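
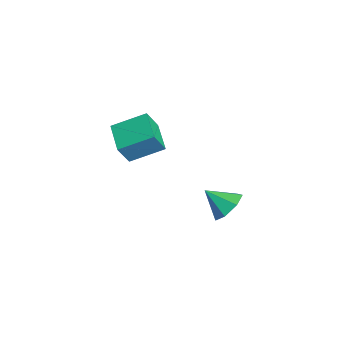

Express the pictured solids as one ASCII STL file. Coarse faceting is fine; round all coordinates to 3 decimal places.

solid 
facet normal -0.962 0.003 0.274
outer loop
vertex -3.357 -1.774 -0.955
vertex -3.118 -0.02 -0.135
vertex -3.714 -1.135 -2.218
endloop
endfacet
facet normal -0.122 -0.899 -0.420
outer loop
vertex -2.002 -1.14 -2.705
vertex -3.357 -1.774 -0.955
vertex -3.714 -1.135 -2.218
endloop
endfacet
facet normal -0.962 0.003 0.274
outer loop
vertex -3.714 -1.135 -2.218
vertex -3.118 -0.02 -0.135
vertex -3.476 0.619 -1.399
endloop
endfacet
facet normal -0.245 0.437 -0.865
outer loop
vertex -3.476 0.619 -1.399
vertex -2.002 -1.14 -2.705
vertex -3.714 -1.135 -2.218
endloop
endfacet
facet normal 0.245 -0.438 0.865
outer loop
vertex -3.357 -1.774 -0.955
vertex -1.406 -0.025 -0.622
vertex -3.118 -0.02 -0.135
endloop
endfacet
facet normal -0.122 -0.899 -0.420
outer loop
vertex -1.644 -1.779 -1.441
vertex -3.357 -1.774 -0.955
vertex -2.002 -1.14 -2.705
endloop
endfacet
facet normal 0.244 -0.437 0.866
outer loop
vertex -1.644 -1.779 -1.441
vertex -1.406 -0.025 -0.622
vertex -3.357 -1.774 -0.955
endloop
endfacet
facet normal 0.122 0.899 0.420
outer loop
vertex -3.118 -0.02 -0.135
vertex -1.406 -0.025 -0.622
vertex -3.476 0.619 -1.399
endloop
endfacet
facet normal -0.244 0.438 -0.865
outer loop
vertex -1.763 0.614 -1.885
vertex -2.002 -1.14 -2.705
vertex -3.476 0.619 -1.399
endloop
endfacet
facet normal 0.122 0.899 0.420
outer loop
vertex -3.476 0.619 -1.399
vertex -1.406 -0.025 -0.622
vertex -1.763 0.614 -1.885
endloop
endfacet
facet normal 0.962 -0.003 -0.274
outer loop
vertex -1.763 0.614 -1.885
vertex -1.644 -1.779 -1.441
vertex -2.002 -1.14 -2.705
endloop
endfacet
facet normal 0.962 -0.003 -0.273
outer loop
vertex -1.406 -0.025 -0.622
vertex -1.644 -1.779 -1.441
vertex -1.763 0.614 -1.885
endloop
endfacet
facet normal 0.380 0.680 -0.627
outer loop
vertex 4.046 2.654 -1.786
vertex 3.349 2.44 -2.441
vertex 3.331 3.11 -1.725
endloop
endfacet
facet normal 0.134 0.078 0.988
outer loop
vertex 4.046 2.654 -1.786
vertex 3.331 3.11 -1.725
vertex 2.791 1.44 -1.519
endloop
endfacet
facet normal 0.379 0.680 -0.627
outer loop
vertex 3.331 3.11 -1.725
vertex 3.349 2.44 -2.441
vertex 2.629 3.061 -2.203
endloop
endfacet
facet normal -0.554 0.276 0.785
outer loop
vertex 3.331 3.11 -1.725
vertex 2.629 3.061 -2.203
vertex 2.791 1.44 -1.519
endloop
endfacet
facet normal 0.380 0.681 -0.626
outer loop
vertex 2.629 3.061 -2.203
vertex 3.349 2.44 -2.441
vertex 2.47 2.545 -2.86
endloop
endfacet
facet normal -0.972 0.002 0.234
outer loop
vertex 2.629 3.061 -2.203
vertex 2.47 2.545 -2.86
vertex 2.791 1.44 -1.519
endloop
endfacet
facet normal 0.380 0.680 -0.627
outer loop
vertex 2.47 2.545 -2.86
vertex 3.349 2.44 -2.441
vertex 2.973 1.95 -3.201
endloop
endfacet
facet normal -0.805 -0.537 -0.250
outer loop
vertex 2.47 2.545 -2.86
vertex 2.973 1.95 -3.201
vertex 2.791 1.44 -1.519
endloop
endfacet
facet normal 0.381 0.680 -0.627
outer loop
vertex 2.973 1.95 -3.201
vertex 3.349 2.44 -2.441
vertex 3.759 1.724 -2.969
endloop
endfacet
facet normal -0.180 -0.936 -0.303
outer loop
vertex 2.973 1.95 -3.201
vertex 3.759 1.724 -2.969
vertex 2.791 1.44 -1.519
endloop
endfacet
facet normal 0.381 0.680 -0.627
outer loop
vertex 3.759 1.724 -2.969
vertex 3.349 2.44 -2.441
vertex 4.237 2.037 -2.339
endloop
endfacet
facet normal 0.434 -0.894 0.115
outer loop
vertex 3.759 1.724 -2.969
vertex 4.237 2.037 -2.339
vertex 2.791 1.44 -1.519
endloop
endfacet
facet normal 0.381 0.680 -0.627
outer loop
vertex 4.237 2.037 -2.339
vertex 3.349 2.44 -2.441
vertex 4.046 2.654 -1.786
endloop
endfacet
facet normal 0.574 -0.441 0.690
outer loop
vertex 4.237 2.037 -2.339
vertex 4.046 2.654 -1.786
vertex 2.791 1.44 -1.519
endloop
endfacet

endsolid


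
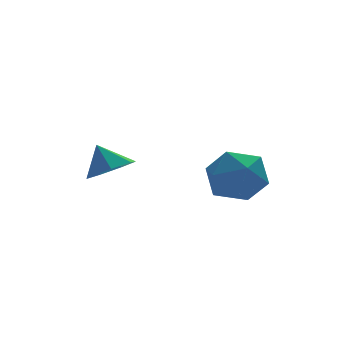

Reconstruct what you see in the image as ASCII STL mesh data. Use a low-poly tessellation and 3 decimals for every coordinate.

solid 
facet normal 0.240 -0.488 -0.839
outer loop
vertex -0.327 2.749 0.036
vertex -0.985 2.105 0.222
vertex -1.069 2.903 -0.266
endloop
endfacet
facet normal 0.140 0.978 0.154
outer loop
vertex -0.327 2.749 0.036
vertex -1.069 2.903 -0.266
vertex -1.275 2.695 1.238
endloop
endfacet
facet normal 0.240 -0.488 -0.839
outer loop
vertex -1.069 2.903 -0.266
vertex -0.985 2.105 0.222
vertex -1.747 2.456 -0.2
endloop
endfacet
facet normal -0.547 0.836 0.041
outer loop
vertex -1.069 2.903 -0.266
vertex -1.747 2.456 -0.2
vertex -1.275 2.695 1.238
endloop
endfacet
facet normal 0.240 -0.488 -0.839
outer loop
vertex -1.747 2.456 -0.2
vertex -0.985 2.105 0.222
vertex -1.852 1.744 0.184
endloop
endfacet
facet normal -0.926 0.276 0.258
outer loop
vertex -1.747 2.456 -0.2
vertex -1.852 1.744 0.184
vertex -1.275 2.695 1.238
endloop
endfacet
facet normal 0.240 -0.488 -0.839
outer loop
vertex -1.852 1.744 0.184
vertex -0.985 2.105 0.222
vertex -1.304 1.304 0.597
endloop
endfacet
facet normal -0.711 -0.282 0.644
outer loop
vertex -1.852 1.744 0.184
vertex -1.304 1.304 0.597
vertex -1.275 2.695 1.238
endloop
endfacet
facet normal 0.240 -0.488 -0.839
outer loop
vertex -1.304 1.304 0.597
vertex -0.985 2.105 0.222
vertex -0.515 1.466 0.728
endloop
endfacet
facet normal -0.065 -0.417 0.907
outer loop
vertex -1.304 1.304 0.597
vertex -0.515 1.466 0.728
vertex -1.275 2.695 1.238
endloop
endfacet
facet normal 0.240 -0.488 -0.839
outer loop
vertex -0.515 1.466 0.728
vertex -0.985 2.105 0.222
vertex -0.08 2.11 0.478
endloop
endfacet
facet normal 0.527 -0.026 0.849
outer loop
vertex -0.515 1.466 0.728
vertex -0.08 2.11 0.478
vertex -1.275 2.695 1.238
endloop
endfacet
facet normal 0.240 -0.488 -0.839
outer loop
vertex -0.08 2.11 0.478
vertex -0.985 2.105 0.222
vertex -0.327 2.749 0.036
endloop
endfacet
facet normal 0.618 0.595 0.514
outer loop
vertex -0.08 2.11 0.478
vertex -0.327 2.749 0.036
vertex -1.275 2.695 1.238
endloop
endfacet
facet normal -0.967 0.229 -0.114
outer loop
vertex 1.086 -1.593 0.068
vertex 0.859 -2.015 1.143
vertex 1.144 -0.881 1.004
endloop
endfacet
facet normal -0.553 0.679 -0.482
outer loop
vertex 1.086 -1.593 0.068
vertex 1.144 -0.881 1.004
vertex 1.963 -0.813 0.161
endloop
endfacet
facet normal -0.164 0.296 -0.941
outer loop
vertex 1.086 -1.593 0.068
vertex 1.963 -0.813 0.161
vertex 2.184 -1.905 -0.221
endloop
endfacet
facet normal -0.337 -0.391 -0.857
outer loop
vertex 1.086 -1.593 0.068
vertex 2.184 -1.905 -0.221
vertex 1.502 -2.648 0.386
endloop
endfacet
facet normal -0.833 -0.433 -0.346
outer loop
vertex 1.086 -1.593 0.068
vertex 1.502 -2.648 0.386
vertex 0.859 -2.015 1.143
endloop
endfacet
facet normal -0.107 0.994 -0.024
outer loop
vertex 1.963 -0.813 0.161
vertex 1.144 -0.881 1.004
vertex 2.278 -0.752 1.294
endloop
endfacet
facet normal -0.776 0.265 0.572
outer loop
vertex 1.144 -0.881 1.004
vertex 0.859 -2.015 1.143
vertex 1.596 -1.495 1.901
endloop
endfacet
facet normal -0.559 -0.805 0.199
outer loop
vertex 0.859 -2.015 1.143
vertex 1.502 -2.648 0.386
vertex 1.817 -2.587 1.519
endloop
endfacet
facet normal 0.245 -0.738 -0.629
outer loop
vertex 1.502 -2.648 0.386
vertex 2.184 -1.905 -0.221
vertex 2.636 -2.519 0.676
endloop
endfacet
facet normal 0.524 0.374 -0.766
outer loop
vertex 2.184 -1.905 -0.221
vertex 1.963 -0.813 0.161
vertex 2.921 -1.385 0.537
endloop
endfacet
facet normal 0.337 0.391 0.857
outer loop
vertex 2.694 -1.807 1.612
vertex 2.278 -0.752 1.294
vertex 1.596 -1.495 1.901
endloop
endfacet
facet normal 0.164 -0.296 0.941
outer loop
vertex 2.694 -1.807 1.612
vertex 1.596 -1.495 1.901
vertex 1.817 -2.587 1.519
endloop
endfacet
facet normal 0.553 -0.679 0.482
outer loop
vertex 2.694 -1.807 1.612
vertex 1.817 -2.587 1.519
vertex 2.636 -2.519 0.676
endloop
endfacet
facet normal 0.967 -0.229 0.114
outer loop
vertex 2.694 -1.807 1.612
vertex 2.636 -2.519 0.676
vertex 2.921 -1.385 0.537
endloop
endfacet
facet normal 0.833 0.433 0.346
outer loop
vertex 2.694 -1.807 1.612
vertex 2.921 -1.385 0.537
vertex 2.278 -0.752 1.294
endloop
endfacet
facet normal -0.245 0.738 0.629
outer loop
vertex 1.596 -1.495 1.901
vertex 2.278 -0.752 1.294
vertex 1.144 -0.881 1.004
endloop
endfacet
facet normal -0.524 -0.374 0.766
outer loop
vertex 1.817 -2.587 1.519
vertex 1.596 -1.495 1.901
vertex 0.859 -2.015 1.143
endloop
endfacet
facet normal 0.107 -0.994 0.024
outer loop
vertex 2.636 -2.519 0.676
vertex 1.817 -2.587 1.519
vertex 1.502 -2.648 0.386
endloop
endfacet
facet normal 0.776 -0.265 -0.572
outer loop
vertex 2.921 -1.385 0.537
vertex 2.636 -2.519 0.676
vertex 2.184 -1.905 -0.221
endloop
endfacet
facet normal 0.559 0.805 -0.199
outer loop
vertex 2.278 -0.752 1.294
vertex 2.921 -1.385 0.537
vertex 1.963 -0.813 0.161
endloop
endfacet

endsolid


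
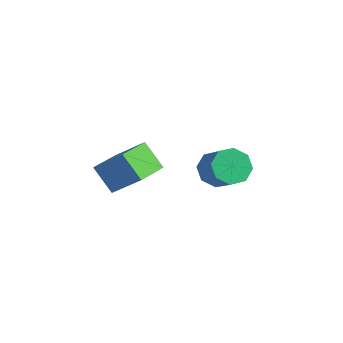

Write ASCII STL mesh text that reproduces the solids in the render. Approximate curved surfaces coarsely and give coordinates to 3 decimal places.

solid 
facet normal -0.681 -0.314 -0.661
outer loop
vertex -0.262 -2.252 0.644
vertex -0.688 -0.853 0.418
vertex 0.599 -2.142 -0.296
endloop
endfacet
facet normal 0.288 -0.945 0.153
outer loop
vertex 1.628 -1.667 0.702
vertex -0.262 -2.252 0.644
vertex 0.599 -2.142 -0.296
endloop
endfacet
facet normal -0.681 -0.314 -0.661
outer loop
vertex 0.599 -2.142 -0.296
vertex -0.688 -0.853 0.418
vertex 0.173 -0.743 -0.522
endloop
endfacet
facet normal 0.673 0.086 -0.735
outer loop
vertex 0.173 -0.743 -0.522
vertex 1.628 -1.667 0.702
vertex 0.599 -2.142 -0.296
endloop
endfacet
facet normal -0.673 -0.086 0.735
outer loop
vertex -0.262 -2.252 0.644
vertex 0.341 -0.378 1.416
vertex -0.688 -0.853 0.418
endloop
endfacet
facet normal 0.288 -0.945 0.153
outer loop
vertex 0.767 -1.777 1.642
vertex -0.262 -2.252 0.644
vertex 1.628 -1.667 0.702
endloop
endfacet
facet normal -0.673 -0.086 0.735
outer loop
vertex 0.767 -1.777 1.642
vertex 0.341 -0.378 1.416
vertex -0.262 -2.252 0.644
endloop
endfacet
facet normal -0.288 0.945 -0.153
outer loop
vertex -0.688 -0.853 0.418
vertex 0.341 -0.378 1.416
vertex 0.173 -0.743 -0.522
endloop
endfacet
facet normal 0.673 0.086 -0.735
outer loop
vertex 1.202 -0.268 0.476
vertex 1.628 -1.667 0.702
vertex 0.173 -0.743 -0.522
endloop
endfacet
facet normal -0.288 0.945 -0.153
outer loop
vertex 0.173 -0.743 -0.522
vertex 0.341 -0.378 1.416
vertex 1.202 -0.268 0.476
endloop
endfacet
facet normal 0.681 0.314 0.661
outer loop
vertex 1.202 -0.268 0.476
vertex 0.767 -1.777 1.642
vertex 1.628 -1.667 0.702
endloop
endfacet
facet normal 0.681 0.314 0.661
outer loop
vertex 0.341 -0.378 1.416
vertex 0.767 -1.777 1.642
vertex 1.202 -0.268 0.476
endloop
endfacet
facet normal -0.766 0.203 -0.610
outer loop
vertex 1.078 3.171 -2.114
vertex 0.544 2.983 -1.507
vertex 0.928 3.675 -1.758
endloop
endfacet
facet normal 0.598 0.573 -0.560
outer loop
vertex 1.078 3.171 -2.114
vertex 0.928 3.675 -1.758
vertex 2.15 2.885 -1.261
endloop
endfacet
facet normal 0.598 0.574 -0.559
outer loop
vertex 2.15 2.885 -1.261
vertex 0.928 3.675 -1.758
vertex 2.0 3.389 -0.904
endloop
endfacet
facet normal 0.766 -0.204 0.610
outer loop
vertex 2.15 2.885 -1.261
vertex 2.0 3.389 -0.904
vertex 1.616 2.697 -0.653
endloop
endfacet
facet normal -0.766 0.204 -0.609
outer loop
vertex 0.928 3.675 -1.758
vertex 0.544 2.983 -1.507
vertex 0.554 3.774 -1.254
endloop
endfacet
facet normal 0.257 0.966 0.001
outer loop
vertex 0.928 3.675 -1.758
vertex 0.554 3.774 -1.254
vertex 2.0 3.389 -0.904
endloop
endfacet
facet normal 0.257 0.966 0.001
outer loop
vertex 2.0 3.389 -0.904
vertex 0.554 3.774 -1.254
vertex 1.626 3.488 -0.401
endloop
endfacet
facet normal 0.766 -0.204 0.610
outer loop
vertex 2.0 3.389 -0.904
vertex 1.626 3.488 -0.401
vertex 1.616 2.697 -0.653
endloop
endfacet
facet normal -0.765 0.205 -0.610
outer loop
vertex 0.554 3.774 -1.254
vertex 0.544 2.983 -1.507
vertex 0.173 3.409 -0.899
endloop
endfacet
facet normal -0.236 0.793 0.562
outer loop
vertex 0.554 3.774 -1.254
vertex 0.173 3.409 -0.899
vertex 1.626 3.488 -0.401
endloop
endfacet
facet normal -0.236 0.793 0.562
outer loop
vertex 1.626 3.488 -0.401
vertex 0.173 3.409 -0.899
vertex 1.246 3.123 -0.045
endloop
endfacet
facet normal 0.766 -0.204 0.609
outer loop
vertex 1.626 3.488 -0.401
vertex 1.246 3.123 -0.045
vertex 1.616 2.697 -0.653
endloop
endfacet
facet normal -0.766 0.203 -0.610
outer loop
vertex 0.173 3.409 -0.899
vertex 0.544 2.983 -1.507
vertex 0.01 2.795 -0.899
endloop
endfacet
facet normal -0.589 0.156 0.793
outer loop
vertex 0.173 3.409 -0.899
vertex 0.01 2.795 -0.899
vertex 1.246 3.123 -0.045
endloop
endfacet
facet normal -0.589 0.156 0.793
outer loop
vertex 1.246 3.123 -0.045
vertex 0.01 2.795 -0.899
vertex 1.082 2.509 -0.046
endloop
endfacet
facet normal 0.765 -0.205 0.610
outer loop
vertex 1.246 3.123 -0.045
vertex 1.082 2.509 -0.046
vertex 1.616 2.697 -0.653
endloop
endfacet
facet normal -0.766 0.204 -0.610
outer loop
vertex 0.01 2.795 -0.899
vertex 0.544 2.983 -1.507
vertex 0.16 2.291 -1.256
endloop
endfacet
facet normal -0.598 -0.574 0.559
outer loop
vertex 0.01 2.795 -0.899
vertex 0.16 2.291 -1.256
vertex 1.082 2.509 -0.046
endloop
endfacet
facet normal -0.599 -0.573 0.559
outer loop
vertex 1.082 2.509 -0.046
vertex 0.16 2.291 -1.256
vertex 1.232 2.005 -0.402
endloop
endfacet
facet normal 0.766 -0.203 0.610
outer loop
vertex 1.082 2.509 -0.046
vertex 1.232 2.005 -0.402
vertex 1.616 2.697 -0.653
endloop
endfacet
facet normal -0.766 0.204 -0.610
outer loop
vertex 0.16 2.291 -1.256
vertex 0.544 2.983 -1.507
vertex 0.534 2.192 -1.759
endloop
endfacet
facet normal -0.257 -0.966 -0.001
outer loop
vertex 0.16 2.291 -1.256
vertex 0.534 2.192 -1.759
vertex 1.232 2.005 -0.402
endloop
endfacet
facet normal -0.257 -0.966 -0.001
outer loop
vertex 1.232 2.005 -0.402
vertex 0.534 2.192 -1.759
vertex 1.606 1.906 -0.906
endloop
endfacet
facet normal 0.766 -0.204 0.609
outer loop
vertex 1.232 2.005 -0.402
vertex 1.606 1.906 -0.906
vertex 1.616 2.697 -0.653
endloop
endfacet
facet normal -0.766 0.204 -0.609
outer loop
vertex 0.534 2.192 -1.759
vertex 0.544 2.983 -1.507
vertex 0.914 2.557 -2.115
endloop
endfacet
facet normal 0.235 -0.793 -0.562
outer loop
vertex 0.534 2.192 -1.759
vertex 0.914 2.557 -2.115
vertex 1.606 1.906 -0.906
endloop
endfacet
facet normal 0.236 -0.793 -0.562
outer loop
vertex 1.606 1.906 -0.906
vertex 0.914 2.557 -2.115
vertex 1.987 2.271 -1.261
endloop
endfacet
facet normal 0.765 -0.205 0.610
outer loop
vertex 1.606 1.906 -0.906
vertex 1.987 2.271 -1.261
vertex 1.616 2.697 -0.653
endloop
endfacet
facet normal -0.765 0.205 -0.610
outer loop
vertex 0.914 2.557 -2.115
vertex 0.544 2.983 -1.507
vertex 1.078 3.171 -2.114
endloop
endfacet
facet normal 0.589 -0.156 -0.793
outer loop
vertex 0.914 2.557 -2.115
vertex 1.078 3.171 -2.114
vertex 1.987 2.271 -1.261
endloop
endfacet
facet normal 0.589 -0.156 -0.793
outer loop
vertex 1.987 2.271 -1.261
vertex 1.078 3.171 -2.114
vertex 2.15 2.885 -1.261
endloop
endfacet
facet normal 0.766 -0.203 0.610
outer loop
vertex 1.987 2.271 -1.261
vertex 2.15 2.885 -1.261
vertex 1.616 2.697 -0.653
endloop
endfacet

endsolid


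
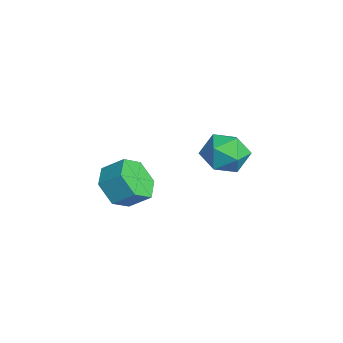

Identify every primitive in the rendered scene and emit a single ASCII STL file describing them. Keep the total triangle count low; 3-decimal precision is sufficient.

solid 
facet normal -0.350 -0.720 -0.599
outer loop
vertex -0.71 -1.655 2.62
vertex -1.193 -0.946 2.05
vertex -0.228 -1.223 1.819
endloop
endfacet
facet normal 0.811 -0.553 0.190
outer loop
vertex -0.71 -1.655 2.62
vertex -0.228 -1.223 1.819
vertex -0.325 -0.864 3.28
endloop
endfacet
facet normal 0.812 -0.553 0.190
outer loop
vertex -0.325 -0.864 3.28
vertex -0.228 -1.223 1.819
vertex 0.157 -0.431 2.479
endloop
endfacet
facet normal 0.350 0.719 0.600
outer loop
vertex -0.325 -0.864 3.28
vertex 0.157 -0.431 2.479
vertex -0.807 -0.154 2.71
endloop
endfacet
facet normal -0.350 -0.719 -0.600
outer loop
vertex -0.228 -1.223 1.819
vertex -1.193 -0.946 2.05
vertex -0.71 -0.513 1.25
endloop
endfacet
facet normal 0.811 0.087 -0.578
outer loop
vertex -0.228 -1.223 1.819
vertex -0.71 -0.513 1.25
vertex 0.157 -0.431 2.479
endloop
endfacet
facet normal 0.811 0.087 -0.578
outer loop
vertex 0.157 -0.431 2.479
vertex -0.71 -0.513 1.25
vertex -0.325 0.278 1.909
endloop
endfacet
facet normal 0.350 0.720 0.599
outer loop
vertex 0.157 -0.431 2.479
vertex -0.325 0.278 1.909
vertex -0.807 -0.154 2.71
endloop
endfacet
facet normal -0.350 -0.719 -0.600
outer loop
vertex -0.71 -0.513 1.25
vertex -1.193 -0.946 2.05
vertex -1.675 -0.236 1.48
endloop
endfacet
facet normal 0.001 0.640 -0.768
outer loop
vertex -0.71 -0.513 1.25
vertex -1.675 -0.236 1.48
vertex -0.325 0.278 1.909
endloop
endfacet
facet normal 0.000 0.641 -0.768
outer loop
vertex -0.325 0.278 1.909
vertex -1.675 -0.236 1.48
vertex -1.29 0.555 2.14
endloop
endfacet
facet normal 0.350 0.720 0.599
outer loop
vertex -0.325 0.278 1.909
vertex -1.29 0.555 2.14
vertex -0.807 -0.154 2.71
endloop
endfacet
facet normal -0.350 -0.719 -0.600
outer loop
vertex -1.675 -0.236 1.48
vertex -1.193 -0.946 2.05
vertex -2.157 -0.669 2.281
endloop
endfacet
facet normal -0.811 0.553 -0.189
outer loop
vertex -1.675 -0.236 1.48
vertex -2.157 -0.669 2.281
vertex -1.29 0.555 2.14
endloop
endfacet
facet normal -0.811 0.553 -0.190
outer loop
vertex -1.29 0.555 2.14
vertex -2.157 -0.669 2.281
vertex -1.772 0.123 2.941
endloop
endfacet
facet normal 0.350 0.720 0.599
outer loop
vertex -1.29 0.555 2.14
vertex -1.772 0.123 2.941
vertex -0.807 -0.154 2.71
endloop
endfacet
facet normal -0.350 -0.720 -0.599
outer loop
vertex -2.157 -0.669 2.281
vertex -1.193 -0.946 2.05
vertex -1.675 -1.378 2.851
endloop
endfacet
facet normal -0.811 -0.087 0.578
outer loop
vertex -2.157 -0.669 2.281
vertex -1.675 -1.378 2.851
vertex -1.772 0.123 2.941
endloop
endfacet
facet normal -0.811 -0.087 0.578
outer loop
vertex -1.772 0.123 2.941
vertex -1.675 -1.378 2.851
vertex -1.29 -0.587 3.51
endloop
endfacet
facet normal 0.350 0.719 0.600
outer loop
vertex -1.772 0.123 2.941
vertex -1.29 -0.587 3.51
vertex -0.807 -0.154 2.71
endloop
endfacet
facet normal -0.350 -0.720 -0.599
outer loop
vertex -1.675 -1.378 2.851
vertex -1.193 -0.946 2.05
vertex -0.71 -1.655 2.62
endloop
endfacet
facet normal 0.000 -0.640 0.768
outer loop
vertex -1.675 -1.378 2.851
vertex -0.71 -1.655 2.62
vertex -1.29 -0.587 3.51
endloop
endfacet
facet normal -0.001 -0.640 0.768
outer loop
vertex -1.29 -0.587 3.51
vertex -0.71 -1.655 2.62
vertex -0.325 -0.864 3.28
endloop
endfacet
facet normal 0.350 0.719 0.600
outer loop
vertex -1.29 -0.587 3.51
vertex -0.325 -0.864 3.28
vertex -0.807 -0.154 2.71
endloop
endfacet
facet normal -0.910 0.370 -0.187
outer loop
vertex -3.777 4.297 1.419
vertex -4.225 3.442 1.91
vertex -3.982 4.329 2.482
endloop
endfacet
facet normal -0.433 0.895 -0.110
outer loop
vertex -3.777 4.297 1.419
vertex -3.982 4.329 2.482
vertex -3.053 4.731 2.098
endloop
endfacet
facet normal 0.080 0.799 -0.596
outer loop
vertex -3.777 4.297 1.419
vertex -3.053 4.731 2.098
vertex -2.722 4.093 1.288
endloop
endfacet
facet normal -0.080 0.214 -0.974
outer loop
vertex -3.777 4.297 1.419
vertex -2.722 4.093 1.288
vertex -3.446 3.296 1.172
endloop
endfacet
facet normal -0.692 -0.051 -0.720
outer loop
vertex -3.777 4.297 1.419
vertex -3.446 3.296 1.172
vertex -4.225 3.442 1.91
endloop
endfacet
facet normal -0.138 0.832 0.537
outer loop
vertex -3.053 4.731 2.098
vertex -3.982 4.329 2.482
vertex -3.054 4.144 3.008
endloop
endfacet
facet normal -0.911 -0.017 0.413
outer loop
vertex -3.982 4.329 2.482
vertex -4.225 3.442 1.91
vertex -3.778 3.347 2.892
endloop
endfacet
facet normal -0.557 -0.697 -0.450
outer loop
vertex -4.225 3.442 1.91
vertex -3.446 3.296 1.172
vertex -3.447 2.709 2.082
endloop
endfacet
facet normal 0.434 -0.269 -0.860
outer loop
vertex -3.446 3.296 1.172
vertex -2.722 4.093 1.288
vertex -2.518 3.111 1.698
endloop
endfacet
facet normal 0.693 0.677 -0.250
outer loop
vertex -2.722 4.093 1.288
vertex -3.053 4.731 2.098
vertex -2.275 3.998 2.27
endloop
endfacet
facet normal 0.080 -0.214 0.974
outer loop
vertex -2.723 3.143 2.761
vertex -3.054 4.144 3.008
vertex -3.778 3.347 2.892
endloop
endfacet
facet normal -0.080 -0.799 0.596
outer loop
vertex -2.723 3.143 2.761
vertex -3.778 3.347 2.892
vertex -3.447 2.709 2.082
endloop
endfacet
facet normal 0.433 -0.895 0.110
outer loop
vertex -2.723 3.143 2.761
vertex -3.447 2.709 2.082
vertex -2.518 3.111 1.698
endloop
endfacet
facet normal 0.910 -0.370 0.187
outer loop
vertex -2.723 3.143 2.761
vertex -2.518 3.111 1.698
vertex -2.275 3.998 2.27
endloop
endfacet
facet normal 0.692 0.051 0.720
outer loop
vertex -2.723 3.143 2.761
vertex -2.275 3.998 2.27
vertex -3.054 4.144 3.008
endloop
endfacet
facet normal -0.434 0.269 0.860
outer loop
vertex -3.778 3.347 2.892
vertex -3.054 4.144 3.008
vertex -3.982 4.329 2.482
endloop
endfacet
facet normal -0.693 -0.677 0.250
outer loop
vertex -3.447 2.709 2.082
vertex -3.778 3.347 2.892
vertex -4.225 3.442 1.91
endloop
endfacet
facet normal 0.138 -0.832 -0.537
outer loop
vertex -2.518 3.111 1.698
vertex -3.447 2.709 2.082
vertex -3.446 3.296 1.172
endloop
endfacet
facet normal 0.911 0.017 -0.413
outer loop
vertex -2.275 3.998 2.27
vertex -2.518 3.111 1.698
vertex -2.722 4.093 1.288
endloop
endfacet
facet normal 0.557 0.697 0.450
outer loop
vertex -3.054 4.144 3.008
vertex -2.275 3.998 2.27
vertex -3.053 4.731 2.098
endloop
endfacet

endsolid


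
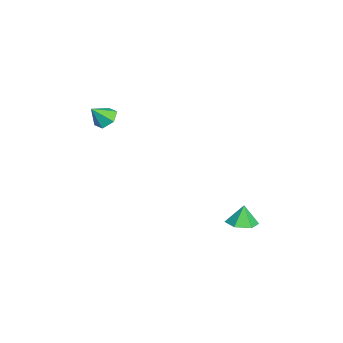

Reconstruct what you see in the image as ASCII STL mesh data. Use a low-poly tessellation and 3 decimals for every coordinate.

solid 
facet normal -0.292 0.597 -0.747
outer loop
vertex 0.526 -2.46 3.154
vertex -0.032 -2.869 3.045
vertex -0.074 -2.331 3.491
endloop
endfacet
facet normal 0.513 0.400 0.760
outer loop
vertex 0.526 -2.46 3.154
vertex -0.074 -2.331 3.491
vertex 0.292 -3.531 3.875
endloop
endfacet
facet normal -0.290 0.597 -0.748
outer loop
vertex -0.074 -2.331 3.491
vertex -0.032 -2.869 3.045
vertex -0.632 -2.74 3.381
endloop
endfacet
facet normal -0.326 0.196 0.925
outer loop
vertex -0.074 -2.331 3.491
vertex -0.632 -2.74 3.381
vertex 0.292 -3.531 3.875
endloop
endfacet
facet normal -0.291 0.596 -0.748
outer loop
vertex -0.632 -2.74 3.381
vertex -0.032 -2.869 3.045
vertex -0.589 -3.278 2.936
endloop
endfacet
facet normal -0.698 -0.489 0.523
outer loop
vertex -0.632 -2.74 3.381
vertex -0.589 -3.278 2.936
vertex 0.292 -3.531 3.875
endloop
endfacet
facet normal -0.292 0.597 -0.748
outer loop
vertex -0.589 -3.278 2.936
vertex -0.032 -2.869 3.045
vertex 0.011 -3.407 2.599
endloop
endfacet
facet normal -0.233 -0.972 -0.043
outer loop
vertex -0.589 -3.278 2.936
vertex 0.011 -3.407 2.599
vertex 0.292 -3.531 3.875
endloop
endfacet
facet normal -0.290 0.597 -0.748
outer loop
vertex 0.011 -3.407 2.599
vertex -0.032 -2.869 3.045
vertex 0.569 -2.998 2.709
endloop
endfacet
facet normal 0.605 -0.769 -0.208
outer loop
vertex 0.011 -3.407 2.599
vertex 0.569 -2.998 2.709
vertex 0.292 -3.531 3.875
endloop
endfacet
facet normal -0.291 0.596 -0.749
outer loop
vertex 0.569 -2.998 2.709
vertex -0.032 -2.869 3.045
vertex 0.526 -2.46 3.154
endloop
endfacet
facet normal 0.977 -0.083 0.194
outer loop
vertex 0.569 -2.998 2.709
vertex 0.526 -2.46 3.154
vertex 0.292 -3.531 3.875
endloop
endfacet
facet normal 0.206 -0.091 -0.974
outer loop
vertex 1.411 4.064 -3.658
vertex 0.724 3.609 -3.761
vertex 0.692 4.434 -3.845
endloop
endfacet
facet normal 0.270 0.797 0.540
outer loop
vertex 1.411 4.064 -3.658
vertex 0.692 4.434 -3.845
vertex 0.496 3.711 -2.679
endloop
endfacet
facet normal 0.205 -0.091 -0.974
outer loop
vertex 0.692 4.434 -3.845
vertex 0.724 3.609 -3.761
vertex 0.005 3.98 -3.947
endloop
endfacet
facet normal -0.550 0.748 0.372
outer loop
vertex 0.692 4.434 -3.845
vertex 0.005 3.98 -3.947
vertex 0.496 3.711 -2.679
endloop
endfacet
facet normal 0.205 -0.091 -0.974
outer loop
vertex 0.005 3.98 -3.947
vertex 0.724 3.609 -3.761
vertex 0.038 3.155 -3.863
endloop
endfacet
facet normal -0.933 -0.001 0.361
outer loop
vertex 0.005 3.98 -3.947
vertex 0.038 3.155 -3.863
vertex 0.496 3.711 -2.679
endloop
endfacet
facet normal 0.205 -0.091 -0.974
outer loop
vertex 0.038 3.155 -3.863
vertex 0.724 3.609 -3.761
vertex 0.757 2.784 -3.677
endloop
endfacet
facet normal -0.494 -0.698 0.519
outer loop
vertex 0.038 3.155 -3.863
vertex 0.757 2.784 -3.677
vertex 0.496 3.711 -2.679
endloop
endfacet
facet normal 0.207 -0.091 -0.974
outer loop
vertex 0.757 2.784 -3.677
vertex 0.724 3.609 -3.761
vertex 1.443 3.239 -3.574
endloop
endfacet
facet normal 0.327 -0.648 0.688
outer loop
vertex 0.757 2.784 -3.677
vertex 1.443 3.239 -3.574
vertex 0.496 3.711 -2.679
endloop
endfacet
facet normal 0.206 -0.091 -0.974
outer loop
vertex 1.443 3.239 -3.574
vertex 0.724 3.609 -3.761
vertex 1.411 4.064 -3.658
endloop
endfacet
facet normal 0.709 0.099 0.698
outer loop
vertex 1.443 3.239 -3.574
vertex 1.411 4.064 -3.658
vertex 0.496 3.711 -2.679
endloop
endfacet

endsolid


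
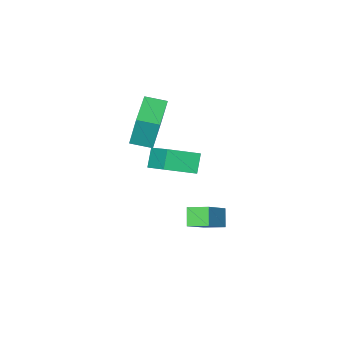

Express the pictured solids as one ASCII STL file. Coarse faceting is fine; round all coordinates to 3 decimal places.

solid 
facet normal -0.881 0.331 -0.338
outer loop
vertex -4.904 -0.654 -1.142
vertex -4.624 0.993 -0.258
vertex -4.401 -0.249 -2.057
endloop
endfacet
facet normal -0.149 -0.871 -0.467
outer loop
vertex -2.956 -0.793 -1.502
vertex -4.904 -0.654 -1.142
vertex -4.401 -0.249 -2.057
endloop
endfacet
facet normal -0.881 0.332 -0.338
outer loop
vertex -4.401 -0.249 -2.057
vertex -4.624 0.993 -0.258
vertex -4.12 1.398 -1.173
endloop
endfacet
facet normal 0.450 0.362 -0.817
outer loop
vertex -4.12 1.398 -1.173
vertex -2.956 -0.793 -1.502
vertex -4.401 -0.249 -2.057
endloop
endfacet
facet normal -0.450 -0.362 0.817
outer loop
vertex -4.904 -0.654 -1.142
vertex -3.179 0.449 0.297
vertex -4.624 0.993 -0.258
endloop
endfacet
facet normal -0.149 -0.871 -0.468
outer loop
vertex -3.46 -1.198 -0.587
vertex -4.904 -0.654 -1.142
vertex -2.956 -0.793 -1.502
endloop
endfacet
facet normal -0.450 -0.361 0.817
outer loop
vertex -3.46 -1.198 -0.587
vertex -3.179 0.449 0.297
vertex -4.904 -0.654 -1.142
endloop
endfacet
facet normal 0.149 0.871 0.468
outer loop
vertex -4.624 0.993 -0.258
vertex -3.179 0.449 0.297
vertex -4.12 1.398 -1.173
endloop
endfacet
facet normal 0.450 0.362 -0.816
outer loop
vertex -2.676 0.854 -0.618
vertex -2.956 -0.793 -1.502
vertex -4.12 1.398 -1.173
endloop
endfacet
facet normal 0.149 0.871 0.467
outer loop
vertex -4.12 1.398 -1.173
vertex -3.179 0.449 0.297
vertex -2.676 0.854 -0.618
endloop
endfacet
facet normal 0.881 -0.331 0.338
outer loop
vertex -2.676 0.854 -0.618
vertex -3.46 -1.198 -0.587
vertex -2.956 -0.793 -1.502
endloop
endfacet
facet normal 0.881 -0.331 0.338
outer loop
vertex -3.179 0.449 0.297
vertex -3.46 -1.198 -0.587
vertex -2.676 0.854 -0.618
endloop
endfacet
facet normal -0.540 0.800 0.262
outer loop
vertex -4.65 2.806 -2.929
vertex -3.272 3.399 -1.899
vertex -4.275 3.321 -3.726
endloop
endfacet
facet normal -0.757 -0.326 -0.567
outer loop
vertex -3.708 2.481 -4.001
vertex -4.65 2.806 -2.929
vertex -4.275 3.321 -3.726
endloop
endfacet
facet normal -0.540 0.800 0.262
outer loop
vertex -4.275 3.321 -3.726
vertex -3.272 3.399 -1.899
vertex -2.897 3.913 -2.696
endloop
endfacet
facet normal 0.368 0.504 -0.782
outer loop
vertex -2.897 3.913 -2.696
vertex -3.708 2.481 -4.001
vertex -4.275 3.321 -3.726
endloop
endfacet
facet normal -0.367 -0.504 0.782
outer loop
vertex -4.65 2.806 -2.929
vertex -2.705 2.559 -2.174
vertex -3.272 3.399 -1.899
endloop
endfacet
facet normal -0.757 -0.326 -0.566
outer loop
vertex -4.083 1.967 -3.204
vertex -4.65 2.806 -2.929
vertex -3.708 2.481 -4.001
endloop
endfacet
facet normal -0.367 -0.504 0.781
outer loop
vertex -4.083 1.967 -3.204
vertex -2.705 2.559 -2.174
vertex -4.65 2.806 -2.929
endloop
endfacet
facet normal 0.757 0.326 0.566
outer loop
vertex -3.272 3.399 -1.899
vertex -2.705 2.559 -2.174
vertex -2.897 3.913 -2.696
endloop
endfacet
facet normal 0.367 0.504 -0.782
outer loop
vertex -2.33 3.074 -2.971
vertex -3.708 2.481 -4.001
vertex -2.897 3.913 -2.696
endloop
endfacet
facet normal 0.757 0.326 0.567
outer loop
vertex -2.897 3.913 -2.696
vertex -2.705 2.559 -2.174
vertex -2.33 3.074 -2.971
endloop
endfacet
facet normal 0.540 -0.800 -0.262
outer loop
vertex -2.33 3.074 -2.971
vertex -4.083 1.967 -3.204
vertex -3.708 2.481 -4.001
endloop
endfacet
facet normal 0.540 -0.800 -0.263
outer loop
vertex -2.705 2.559 -2.174
vertex -4.083 1.967 -3.204
vertex -2.33 3.074 -2.971
endloop
endfacet
facet normal -0.702 -0.704 0.107
outer loop
vertex -2.687 -0.595 3.399
vertex -3.438 0.12 3.18
vertex -2.564 -0.966 1.765
endloop
endfacet
facet normal 0.708 -0.675 0.207
outer loop
vertex -1.082 0.52 1.54
vertex -2.687 -0.595 3.399
vertex -2.564 -0.966 1.765
endloop
endfacet
facet normal -0.702 -0.704 0.107
outer loop
vertex -2.564 -0.966 1.765
vertex -3.438 0.12 3.18
vertex -3.315 -0.25 1.546
endloop
endfacet
facet normal 0.073 -0.220 -0.973
outer loop
vertex -3.315 -0.25 1.546
vertex -1.082 0.52 1.54
vertex -2.564 -0.966 1.765
endloop
endfacet
facet normal -0.074 0.221 0.973
outer loop
vertex -2.687 -0.595 3.399
vertex -1.956 1.606 2.955
vertex -3.438 0.12 3.18
endloop
endfacet
facet normal 0.708 -0.675 0.206
outer loop
vertex -1.205 0.89 3.174
vertex -2.687 -0.595 3.399
vertex -1.082 0.52 1.54
endloop
endfacet
facet normal -0.073 0.221 0.973
outer loop
vertex -1.205 0.89 3.174
vertex -1.956 1.606 2.955
vertex -2.687 -0.595 3.399
endloop
endfacet
facet normal -0.708 0.675 -0.206
outer loop
vertex -3.438 0.12 3.18
vertex -1.956 1.606 2.955
vertex -3.315 -0.25 1.546
endloop
endfacet
facet normal 0.073 -0.221 -0.973
outer loop
vertex -1.833 1.235 1.321
vertex -1.082 0.52 1.54
vertex -3.315 -0.25 1.546
endloop
endfacet
facet normal -0.708 0.675 -0.207
outer loop
vertex -3.315 -0.25 1.546
vertex -1.956 1.606 2.955
vertex -1.833 1.235 1.321
endloop
endfacet
facet normal 0.702 0.704 -0.107
outer loop
vertex -1.833 1.235 1.321
vertex -1.205 0.89 3.174
vertex -1.082 0.52 1.54
endloop
endfacet
facet normal 0.702 0.704 -0.107
outer loop
vertex -1.956 1.606 2.955
vertex -1.205 0.89 3.174
vertex -1.833 1.235 1.321
endloop
endfacet

endsolid


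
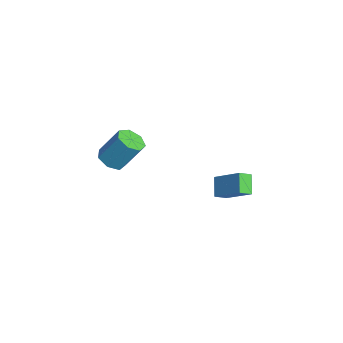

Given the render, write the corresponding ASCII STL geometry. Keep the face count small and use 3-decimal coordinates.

solid 
facet normal -0.654 -0.489 -0.577
outer loop
vertex -1.063 1.863 -3.745
vertex -1.24 2.578 -4.15
vertex -0.162 1.624 -4.563
endloop
endfacet
facet normal 0.211 -0.851 0.481
outer loop
vertex 1.12 2.582 -3.43
vertex -1.063 1.863 -3.745
vertex -0.162 1.624 -4.563
endloop
endfacet
facet normal -0.653 -0.488 -0.579
outer loop
vertex -0.162 1.624 -4.563
vertex -1.24 2.578 -4.15
vertex -0.338 2.339 -4.967
endloop
endfacet
facet normal 0.727 -0.193 -0.659
outer loop
vertex -0.338 2.339 -4.967
vertex 1.12 2.582 -3.43
vertex -0.162 1.624 -4.563
endloop
endfacet
facet normal -0.727 0.193 0.659
outer loop
vertex -1.063 1.863 -3.745
vertex 0.042 3.536 -3.017
vertex -1.24 2.578 -4.15
endloop
endfacet
facet normal 0.211 -0.851 0.482
outer loop
vertex 0.218 2.821 -2.613
vertex -1.063 1.863 -3.745
vertex 1.12 2.582 -3.43
endloop
endfacet
facet normal -0.727 0.193 0.659
outer loop
vertex 0.218 2.821 -2.613
vertex 0.042 3.536 -3.017
vertex -1.063 1.863 -3.745
endloop
endfacet
facet normal -0.210 0.851 -0.481
outer loop
vertex -1.24 2.578 -4.15
vertex 0.042 3.536 -3.017
vertex -0.338 2.339 -4.967
endloop
endfacet
facet normal 0.727 -0.193 -0.659
outer loop
vertex 0.943 3.297 -3.835
vertex 1.12 2.582 -3.43
vertex -0.338 2.339 -4.967
endloop
endfacet
facet normal -0.211 0.851 -0.481
outer loop
vertex -0.338 2.339 -4.967
vertex 0.042 3.536 -3.017
vertex 0.943 3.297 -3.835
endloop
endfacet
facet normal 0.653 0.489 0.578
outer loop
vertex 0.943 3.297 -3.835
vertex 0.218 2.821 -2.613
vertex 1.12 2.582 -3.43
endloop
endfacet
facet normal 0.654 0.488 0.578
outer loop
vertex 0.042 3.536 -3.017
vertex 0.218 2.821 -2.613
vertex 0.943 3.297 -3.835
endloop
endfacet
facet normal -0.191 -0.512 -0.837
outer loop
vertex 2.381 -4.565 1.088
vertex 1.655 -4.19 1.024
vertex 2.379 -3.958 0.717
endloop
endfacet
facet normal 0.981 -0.098 -0.165
outer loop
vertex 2.381 -4.565 1.088
vertex 2.379 -3.958 0.717
vertex 2.732 -3.626 2.619
endloop
endfacet
facet normal 0.982 -0.096 -0.165
outer loop
vertex 2.732 -3.626 2.619
vertex 2.379 -3.958 0.717
vertex 2.729 -3.019 2.248
endloop
endfacet
facet normal 0.193 0.512 0.837
outer loop
vertex 2.732 -3.626 2.619
vertex 2.729 -3.019 2.248
vertex 2.005 -3.25 2.556
endloop
endfacet
facet normal -0.191 -0.513 -0.837
outer loop
vertex 2.379 -3.958 0.717
vertex 1.655 -4.19 1.024
vertex 1.831 -3.526 0.577
endloop
endfacet
facet normal 0.609 0.607 -0.511
outer loop
vertex 2.379 -3.958 0.717
vertex 1.831 -3.526 0.577
vertex 2.729 -3.019 2.248
endloop
endfacet
facet normal 0.609 0.606 -0.511
outer loop
vertex 2.729 -3.019 2.248
vertex 1.831 -3.526 0.577
vertex 2.182 -2.587 2.108
endloop
endfacet
facet normal 0.192 0.514 0.836
outer loop
vertex 2.729 -3.019 2.248
vertex 2.182 -2.587 2.108
vertex 2.005 -3.25 2.556
endloop
endfacet
facet normal -0.192 -0.513 -0.837
outer loop
vertex 1.831 -3.526 0.577
vertex 1.655 -4.19 1.024
vertex 1.151 -3.593 0.774
endloop
endfacet
facet normal -0.221 0.853 -0.473
outer loop
vertex 1.831 -3.526 0.577
vertex 1.151 -3.593 0.774
vertex 2.182 -2.587 2.108
endloop
endfacet
facet normal -0.221 0.853 -0.473
outer loop
vertex 2.182 -2.587 2.108
vertex 1.151 -3.593 0.774
vertex 1.501 -2.654 2.305
endloop
endfacet
facet normal 0.191 0.514 0.836
outer loop
vertex 2.182 -2.587 2.108
vertex 1.501 -2.654 2.305
vertex 2.005 -3.25 2.556
endloop
endfacet
facet normal -0.192 -0.513 -0.837
outer loop
vertex 1.151 -3.593 0.774
vertex 1.655 -4.19 1.024
vertex 0.85 -4.11 1.16
endloop
endfacet
facet normal -0.886 0.457 -0.078
outer loop
vertex 1.151 -3.593 0.774
vertex 0.85 -4.11 1.16
vertex 1.501 -2.654 2.305
endloop
endfacet
facet normal -0.886 0.457 -0.077
outer loop
vertex 1.501 -2.654 2.305
vertex 0.85 -4.11 1.16
vertex 1.201 -3.171 2.691
endloop
endfacet
facet normal 0.191 0.514 0.836
outer loop
vertex 1.501 -2.654 2.305
vertex 1.201 -3.171 2.691
vertex 2.005 -3.25 2.556
endloop
endfacet
facet normal -0.192 -0.514 -0.836
outer loop
vertex 0.85 -4.11 1.16
vertex 1.655 -4.19 1.024
vertex 1.155 -4.686 1.444
endloop
endfacet
facet normal -0.883 -0.282 0.376
outer loop
vertex 0.85 -4.11 1.16
vertex 1.155 -4.686 1.444
vertex 1.201 -3.171 2.691
endloop
endfacet
facet normal -0.883 -0.282 0.376
outer loop
vertex 1.201 -3.171 2.691
vertex 1.155 -4.686 1.444
vertex 1.506 -3.747 2.975
endloop
endfacet
facet normal 0.191 0.514 0.837
outer loop
vertex 1.201 -3.171 2.691
vertex 1.506 -3.747 2.975
vertex 2.005 -3.25 2.556
endloop
endfacet
facet normal -0.192 -0.514 -0.836
outer loop
vertex 1.155 -4.686 1.444
vertex 1.655 -4.19 1.024
vertex 1.836 -4.889 1.412
endloop
endfacet
facet normal -0.216 -0.810 0.546
outer loop
vertex 1.155 -4.686 1.444
vertex 1.836 -4.889 1.412
vertex 1.506 -3.747 2.975
endloop
endfacet
facet normal -0.216 -0.810 0.546
outer loop
vertex 1.506 -3.747 2.975
vertex 1.836 -4.889 1.412
vertex 2.187 -3.95 2.943
endloop
endfacet
facet normal 0.192 0.513 0.837
outer loop
vertex 1.506 -3.747 2.975
vertex 2.187 -3.95 2.943
vertex 2.005 -3.25 2.556
endloop
endfacet
facet normal -0.192 -0.514 -0.836
outer loop
vertex 1.836 -4.889 1.412
vertex 1.655 -4.19 1.024
vertex 2.381 -4.565 1.088
endloop
endfacet
facet normal 0.614 -0.728 0.305
outer loop
vertex 1.836 -4.889 1.412
vertex 2.381 -4.565 1.088
vertex 2.187 -3.95 2.943
endloop
endfacet
facet normal 0.614 -0.728 0.305
outer loop
vertex 2.187 -3.95 2.943
vertex 2.381 -4.565 1.088
vertex 2.732 -3.626 2.619
endloop
endfacet
facet normal 0.193 0.513 0.837
outer loop
vertex 2.187 -3.95 2.943
vertex 2.732 -3.626 2.619
vertex 2.005 -3.25 2.556
endloop
endfacet

endsolid


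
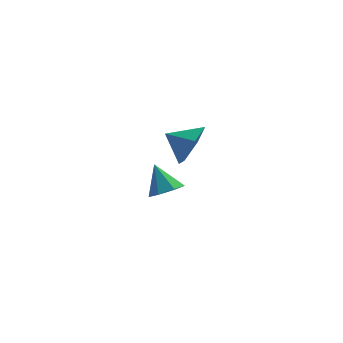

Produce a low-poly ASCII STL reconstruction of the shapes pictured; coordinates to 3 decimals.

solid 
facet normal 0.312 -0.541 -0.781
outer loop
vertex 2.559 1.127 -1.365
vertex 1.825 1.19 -1.702
vertex 2.463 1.681 -1.787
endloop
endfacet
facet normal 0.698 0.507 0.507
outer loop
vertex 2.559 1.127 -1.365
vertex 2.463 1.681 -1.787
vertex 1.375 1.97 -0.578
endloop
endfacet
facet normal 0.313 -0.542 -0.780
outer loop
vertex 2.463 1.681 -1.787
vertex 1.825 1.19 -1.702
vertex 1.887 1.865 -2.146
endloop
endfacet
facet normal 0.287 0.957 0.030
outer loop
vertex 2.463 1.681 -1.787
vertex 1.887 1.865 -2.146
vertex 1.375 1.97 -0.578
endloop
endfacet
facet normal 0.313 -0.542 -0.780
outer loop
vertex 1.887 1.865 -2.146
vertex 1.825 1.19 -1.702
vertex 1.264 1.54 -2.17
endloop
endfacet
facet normal -0.447 0.871 -0.204
outer loop
vertex 1.887 1.865 -2.146
vertex 1.264 1.54 -2.17
vertex 1.375 1.97 -0.578
endloop
endfacet
facet normal 0.312 -0.543 -0.780
outer loop
vertex 1.264 1.54 -2.17
vertex 1.825 1.19 -1.702
vertex 1.063 0.952 -1.841
endloop
endfacet
facet normal -0.949 0.314 -0.019
outer loop
vertex 1.264 1.54 -2.17
vertex 1.063 0.952 -1.841
vertex 1.375 1.97 -0.578
endloop
endfacet
facet normal 0.312 -0.542 -0.780
outer loop
vertex 1.063 0.952 -1.841
vertex 1.825 1.19 -1.702
vertex 1.436 0.543 -1.408
endloop
endfacet
facet normal -0.844 -0.296 0.447
outer loop
vertex 1.063 0.952 -1.841
vertex 1.436 0.543 -1.408
vertex 1.375 1.97 -0.578
endloop
endfacet
facet normal 0.312 -0.542 -0.780
outer loop
vertex 1.436 0.543 -1.408
vertex 1.825 1.19 -1.702
vertex 2.101 0.621 -1.196
endloop
endfacet
facet normal -0.210 -0.498 0.841
outer loop
vertex 1.436 0.543 -1.408
vertex 2.101 0.621 -1.196
vertex 1.375 1.97 -0.578
endloop
endfacet
facet normal 0.312 -0.543 -0.780
outer loop
vertex 2.101 0.621 -1.196
vertex 1.825 1.19 -1.702
vertex 2.559 1.127 -1.365
endloop
endfacet
facet normal 0.476 -0.141 0.868
outer loop
vertex 2.101 0.621 -1.196
vertex 2.559 1.127 -1.365
vertex 1.375 1.97 -0.578
endloop
endfacet
facet normal 0.857 -0.264 -0.442
outer loop
vertex 3.03 -2.085 4.466
vertex 2.512 -2.305 3.592
vertex 2.887 -1.348 3.747
endloop
endfacet
facet normal -0.130 0.679 0.722
outer loop
vertex 3.03 -2.085 4.466
vertex 2.887 -1.348 3.747
vertex 1.508 -1.995 4.108
endloop
endfacet
facet normal 0.857 -0.264 -0.442
outer loop
vertex 2.887 -1.348 3.747
vertex 2.512 -2.305 3.592
vertex 2.369 -1.567 2.873
endloop
endfacet
facet normal -0.420 0.907 0.022
outer loop
vertex 2.887 -1.348 3.747
vertex 2.369 -1.567 2.873
vertex 1.508 -1.995 4.108
endloop
endfacet
facet normal 0.857 -0.264 -0.442
outer loop
vertex 2.369 -1.567 2.873
vertex 2.512 -2.305 3.592
vertex 1.993 -2.525 2.717
endloop
endfacet
facet normal -0.813 0.390 -0.432
outer loop
vertex 2.369 -1.567 2.873
vertex 1.993 -2.525 2.717
vertex 1.508 -1.995 4.108
endloop
endfacet
facet normal 0.857 -0.265 -0.442
outer loop
vertex 1.993 -2.525 2.717
vertex 2.512 -2.305 3.592
vertex 2.136 -3.262 3.437
endloop
endfacet
facet normal -0.916 -0.357 -0.183
outer loop
vertex 1.993 -2.525 2.717
vertex 2.136 -3.262 3.437
vertex 1.508 -1.995 4.108
endloop
endfacet
facet normal 0.857 -0.265 -0.442
outer loop
vertex 2.136 -3.262 3.437
vertex 2.512 -2.305 3.592
vertex 2.654 -3.043 4.311
endloop
endfacet
facet normal -0.626 -0.584 0.517
outer loop
vertex 2.136 -3.262 3.437
vertex 2.654 -3.043 4.311
vertex 1.508 -1.995 4.108
endloop
endfacet
facet normal 0.857 -0.265 -0.441
outer loop
vertex 2.654 -3.043 4.311
vertex 2.512 -2.305 3.592
vertex 3.03 -2.085 4.466
endloop
endfacet
facet normal -0.232 -0.066 0.970
outer loop
vertex 2.654 -3.043 4.311
vertex 3.03 -2.085 4.466
vertex 1.508 -1.995 4.108
endloop
endfacet

endsolid


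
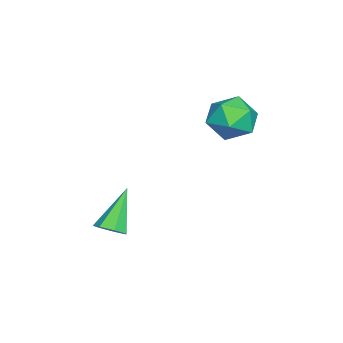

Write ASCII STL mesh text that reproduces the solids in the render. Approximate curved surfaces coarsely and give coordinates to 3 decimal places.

solid 
facet normal -0.902 0.322 0.286
outer loop
vertex -3.147 3.069 1.108
vertex -2.726 3.345 2.126
vertex -2.721 4.106 1.283
endloop
endfacet
facet normal -0.813 0.405 -0.418
outer loop
vertex -3.147 3.069 1.108
vertex -2.721 4.106 1.283
vertex -2.497 3.557 0.315
endloop
endfacet
facet normal -0.675 -0.236 -0.699
outer loop
vertex -3.147 3.069 1.108
vertex -2.497 3.557 0.315
vertex -2.364 2.456 0.558
endloop
endfacet
facet normal -0.678 -0.715 -0.169
outer loop
vertex -3.147 3.069 1.108
vertex -2.364 2.456 0.558
vertex -2.505 2.325 1.677
endloop
endfacet
facet normal -0.819 -0.371 0.439
outer loop
vertex -3.147 3.069 1.108
vertex -2.505 2.325 1.677
vertex -2.726 3.345 2.126
endloop
endfacet
facet normal -0.242 0.819 -0.520
outer loop
vertex -2.497 3.557 0.315
vertex -2.721 4.106 1.283
vertex -1.675 4.135 0.843
endloop
endfacet
facet normal -0.386 0.686 0.617
outer loop
vertex -2.721 4.106 1.283
vertex -2.726 3.345 2.126
vertex -1.816 4.004 1.962
endloop
endfacet
facet normal -0.250 -0.435 0.865
outer loop
vertex -2.726 3.345 2.126
vertex -2.505 2.325 1.677
vertex -1.683 2.903 2.205
endloop
endfacet
facet normal -0.023 -0.993 -0.119
outer loop
vertex -2.505 2.325 1.677
vertex -2.364 2.456 0.558
vertex -1.459 2.354 1.237
endloop
endfacet
facet normal -0.018 -0.218 -0.976
outer loop
vertex -2.364 2.456 0.558
vertex -2.497 3.557 0.315
vertex -1.454 3.115 0.394
endloop
endfacet
facet normal 0.678 0.715 0.169
outer loop
vertex -1.033 3.391 1.412
vertex -1.675 4.135 0.843
vertex -1.816 4.004 1.962
endloop
endfacet
facet normal 0.675 0.236 0.699
outer loop
vertex -1.033 3.391 1.412
vertex -1.816 4.004 1.962
vertex -1.683 2.903 2.205
endloop
endfacet
facet normal 0.813 -0.405 0.418
outer loop
vertex -1.033 3.391 1.412
vertex -1.683 2.903 2.205
vertex -1.459 2.354 1.237
endloop
endfacet
facet normal 0.902 -0.322 -0.286
outer loop
vertex -1.033 3.391 1.412
vertex -1.459 2.354 1.237
vertex -1.454 3.115 0.394
endloop
endfacet
facet normal 0.819 0.371 -0.439
outer loop
vertex -1.033 3.391 1.412
vertex -1.454 3.115 0.394
vertex -1.675 4.135 0.843
endloop
endfacet
facet normal 0.023 0.993 0.119
outer loop
vertex -1.816 4.004 1.962
vertex -1.675 4.135 0.843
vertex -2.721 4.106 1.283
endloop
endfacet
facet normal 0.018 0.218 0.976
outer loop
vertex -1.683 2.903 2.205
vertex -1.816 4.004 1.962
vertex -2.726 3.345 2.126
endloop
endfacet
facet normal 0.242 -0.819 0.520
outer loop
vertex -1.459 2.354 1.237
vertex -1.683 2.903 2.205
vertex -2.505 2.325 1.677
endloop
endfacet
facet normal 0.386 -0.686 -0.617
outer loop
vertex -1.454 3.115 0.394
vertex -1.459 2.354 1.237
vertex -2.364 2.456 0.558
endloop
endfacet
facet normal 0.250 0.435 -0.865
outer loop
vertex -1.675 4.135 0.843
vertex -1.454 3.115 0.394
vertex -2.497 3.557 0.315
endloop
endfacet
facet normal 0.651 -0.134 -0.747
outer loop
vertex 1.533 -0.993 -3.299
vertex 1.077 -0.709 -3.747
vertex 1.574 -0.391 -3.371
endloop
endfacet
facet normal 0.535 0.064 0.843
outer loop
vertex 1.533 -0.993 -3.299
vertex 1.574 -0.391 -3.371
vertex -0.277 -0.431 -2.193
endloop
endfacet
facet normal 0.651 -0.134 -0.747
outer loop
vertex 1.574 -0.391 -3.371
vertex 1.077 -0.709 -3.747
vertex 1.241 -0.028 -3.726
endloop
endfacet
facet normal 0.313 0.795 0.519
outer loop
vertex 1.574 -0.391 -3.371
vertex 1.241 -0.028 -3.726
vertex -0.277 -0.431 -2.193
endloop
endfacet
facet normal 0.651 -0.134 -0.747
outer loop
vertex 1.241 -0.028 -3.726
vertex 1.077 -0.709 -3.747
vertex 0.784 -0.178 -4.097
endloop
endfacet
facet normal -0.287 0.957 -0.033
outer loop
vertex 1.241 -0.028 -3.726
vertex 0.784 -0.178 -4.097
vertex -0.277 -0.431 -2.193
endloop
endfacet
facet normal 0.651 -0.133 -0.747
outer loop
vertex 0.784 -0.178 -4.097
vertex 1.077 -0.709 -3.747
vertex 0.548 -0.727 -4.205
endloop
endfacet
facet normal -0.813 0.427 -0.396
outer loop
vertex 0.784 -0.178 -4.097
vertex 0.548 -0.727 -4.205
vertex -0.277 -0.431 -2.193
endloop
endfacet
facet normal 0.651 -0.134 -0.747
outer loop
vertex 0.548 -0.727 -4.205
vertex 1.077 -0.709 -3.747
vertex 0.71 -1.262 -3.968
endloop
endfacet
facet normal -0.869 -0.395 -0.298
outer loop
vertex 0.548 -0.727 -4.205
vertex 0.71 -1.262 -3.968
vertex -0.277 -0.431 -2.193
endloop
endfacet
facet normal 0.650 -0.133 -0.748
outer loop
vertex 0.71 -1.262 -3.968
vertex 1.077 -0.709 -3.747
vertex 1.149 -1.381 -3.565
endloop
endfacet
facet normal -0.413 -0.891 0.187
outer loop
vertex 0.71 -1.262 -3.968
vertex 1.149 -1.381 -3.565
vertex -0.277 -0.431 -2.193
endloop
endfacet
facet normal 0.651 -0.133 -0.747
outer loop
vertex 1.149 -1.381 -3.565
vertex 1.077 -0.709 -3.747
vertex 1.533 -0.993 -3.299
endloop
endfacet
facet normal 0.212 -0.687 0.696
outer loop
vertex 1.149 -1.381 -3.565
vertex 1.533 -0.993 -3.299
vertex -0.277 -0.431 -2.193
endloop
endfacet

endsolid


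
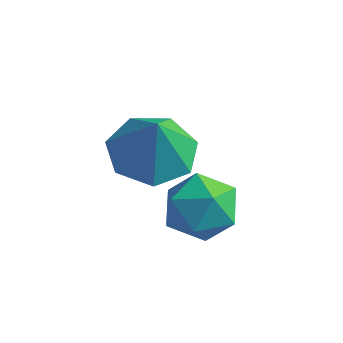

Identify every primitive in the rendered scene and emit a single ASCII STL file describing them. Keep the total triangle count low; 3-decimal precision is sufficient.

solid 
facet normal -0.037 0.851 0.524
outer loop
vertex -0.557 -3.165 0.006
vertex -0.569 -3.617 0.74
vertex 0.183 -3.373 0.397
endloop
endfacet
facet normal 0.314 0.945 -0.091
outer loop
vertex -0.557 -3.165 0.006
vertex 0.183 -3.373 0.397
vertex 0.117 -3.434 -0.461
endloop
endfacet
facet normal -0.126 0.770 -0.625
outer loop
vertex -0.557 -3.165 0.006
vertex 0.117 -3.434 -0.461
vertex -0.677 -3.715 -0.647
endloop
endfacet
facet normal -0.749 0.568 -0.341
outer loop
vertex -0.557 -3.165 0.006
vertex -0.677 -3.715 -0.647
vertex -1.101 -3.829 0.095
endloop
endfacet
facet normal -0.694 0.618 0.369
outer loop
vertex -0.557 -3.165 0.006
vertex -1.101 -3.829 0.095
vertex -0.569 -3.617 0.74
endloop
endfacet
facet normal 0.864 0.493 -0.102
outer loop
vertex 0.117 -3.434 -0.461
vertex 0.183 -3.373 0.397
vertex 0.521 -4.051 -0.015
endloop
endfacet
facet normal 0.297 0.340 0.892
outer loop
vertex 0.183 -3.373 0.397
vertex -0.569 -3.617 0.74
vertex 0.097 -4.165 0.727
endloop
endfacet
facet normal -0.765 -0.036 0.643
outer loop
vertex -0.569 -3.617 0.74
vertex -1.101 -3.829 0.095
vertex -0.697 -4.446 0.541
endloop
endfacet
facet normal -0.854 -0.118 -0.506
outer loop
vertex -1.101 -3.829 0.095
vertex -0.677 -3.715 -0.647
vertex -0.763 -4.507 -0.317
endloop
endfacet
facet normal 0.153 0.208 -0.966
outer loop
vertex -0.677 -3.715 -0.647
vertex 0.117 -3.434 -0.461
vertex -0.011 -4.263 -0.66
endloop
endfacet
facet normal 0.749 -0.568 0.341
outer loop
vertex -0.023 -4.715 0.074
vertex 0.521 -4.051 -0.015
vertex 0.097 -4.165 0.727
endloop
endfacet
facet normal 0.126 -0.770 0.625
outer loop
vertex -0.023 -4.715 0.074
vertex 0.097 -4.165 0.727
vertex -0.697 -4.446 0.541
endloop
endfacet
facet normal -0.314 -0.945 0.091
outer loop
vertex -0.023 -4.715 0.074
vertex -0.697 -4.446 0.541
vertex -0.763 -4.507 -0.317
endloop
endfacet
facet normal 0.037 -0.851 -0.524
outer loop
vertex -0.023 -4.715 0.074
vertex -0.763 -4.507 -0.317
vertex -0.011 -4.263 -0.66
endloop
endfacet
facet normal 0.694 -0.618 -0.369
outer loop
vertex -0.023 -4.715 0.074
vertex -0.011 -4.263 -0.66
vertex 0.521 -4.051 -0.015
endloop
endfacet
facet normal 0.854 0.118 0.506
outer loop
vertex 0.097 -4.165 0.727
vertex 0.521 -4.051 -0.015
vertex 0.183 -3.373 0.397
endloop
endfacet
facet normal -0.153 -0.208 0.966
outer loop
vertex -0.697 -4.446 0.541
vertex 0.097 -4.165 0.727
vertex -0.569 -3.617 0.74
endloop
endfacet
facet normal -0.864 -0.493 0.102
outer loop
vertex -0.763 -4.507 -0.317
vertex -0.697 -4.446 0.541
vertex -1.101 -3.829 0.095
endloop
endfacet
facet normal -0.297 -0.340 -0.892
outer loop
vertex -0.011 -4.263 -0.66
vertex -0.763 -4.507 -0.317
vertex -0.677 -3.715 -0.647
endloop
endfacet
facet normal 0.765 0.036 -0.643
outer loop
vertex 0.521 -4.051 -0.015
vertex -0.011 -4.263 -0.66
vertex 0.117 -3.434 -0.461
endloop
endfacet
facet normal -0.220 0.209 -0.953
outer loop
vertex -0.997 -3.075 0.059
vertex -1.944 -2.993 0.296
vertex -1.253 -2.298 0.289
endloop
endfacet
facet normal 0.892 0.170 0.418
outer loop
vertex -0.997 -3.075 0.059
vertex -1.253 -2.298 0.289
vertex -1.656 -3.267 1.544
endloop
endfacet
facet normal -0.221 0.210 -0.952
outer loop
vertex -1.253 -2.298 0.289
vertex -1.944 -2.993 0.296
vertex -2.03 -2.044 0.525
endloop
endfacet
facet normal 0.407 0.655 0.636
outer loop
vertex -1.253 -2.298 0.289
vertex -2.03 -2.044 0.525
vertex -1.656 -3.267 1.544
endloop
endfacet
facet normal -0.220 0.210 -0.953
outer loop
vertex -2.03 -2.044 0.525
vertex -1.944 -2.993 0.296
vertex -2.742 -2.504 0.588
endloop
endfacet
facet normal -0.292 0.558 0.777
outer loop
vertex -2.03 -2.044 0.525
vertex -2.742 -2.504 0.588
vertex -1.656 -3.267 1.544
endloop
endfacet
facet normal -0.220 0.210 -0.953
outer loop
vertex -2.742 -2.504 0.588
vertex -1.944 -2.993 0.296
vertex -2.853 -3.332 0.431
endloop
endfacet
facet normal -0.679 -0.048 0.733
outer loop
vertex -2.742 -2.504 0.588
vertex -2.853 -3.332 0.431
vertex -1.656 -3.267 1.544
endloop
endfacet
facet normal -0.220 0.209 -0.953
outer loop
vertex -2.853 -3.332 0.431
vertex -1.944 -2.993 0.296
vertex -2.28 -3.905 0.173
endloop
endfacet
facet normal -0.462 -0.705 0.538
outer loop
vertex -2.853 -3.332 0.431
vertex -2.28 -3.905 0.173
vertex -1.656 -3.267 1.544
endloop
endfacet
facet normal -0.220 0.210 -0.953
outer loop
vertex -2.28 -3.905 0.173
vertex -1.944 -2.993 0.296
vertex -1.454 -3.791 0.007
endloop
endfacet
facet normal 0.195 -0.920 0.339
outer loop
vertex -2.28 -3.905 0.173
vertex -1.454 -3.791 0.007
vertex -1.656 -3.267 1.544
endloop
endfacet
facet normal -0.220 0.210 -0.953
outer loop
vertex -1.454 -3.791 0.007
vertex -1.944 -2.993 0.296
vertex -0.997 -3.075 0.059
endloop
endfacet
facet normal 0.798 -0.530 0.286
outer loop
vertex -1.454 -3.791 0.007
vertex -0.997 -3.075 0.059
vertex -1.656 -3.267 1.544
endloop
endfacet

endsolid


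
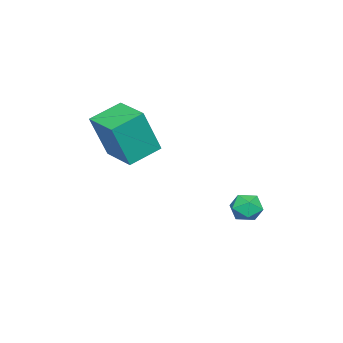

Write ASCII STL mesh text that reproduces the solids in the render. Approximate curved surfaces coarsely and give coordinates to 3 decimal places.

solid 
facet normal -0.546 -0.837 -0.007
outer loop
vertex 3.09 -4.31 4.255
vertex 1.994 -3.599 4.759
vertex 2.489 -3.902 2.37
endloop
endfacet
facet normal 0.783 -0.508 -0.360
outer loop
vertex 3.326 -2.621 2.381
vertex 3.09 -4.31 4.255
vertex 2.489 -3.902 2.37
endloop
endfacet
facet normal -0.547 -0.837 -0.007
outer loop
vertex 2.489 -3.902 2.37
vertex 1.994 -3.599 4.759
vertex 1.393 -3.19 2.874
endloop
endfacet
facet normal -0.298 0.202 -0.933
outer loop
vertex 1.393 -3.19 2.874
vertex 3.326 -2.621 2.381
vertex 2.489 -3.902 2.37
endloop
endfacet
facet normal 0.298 -0.202 0.933
outer loop
vertex 3.09 -4.31 4.255
vertex 2.831 -2.318 4.77
vertex 1.994 -3.599 4.759
endloop
endfacet
facet normal 0.782 -0.508 -0.360
outer loop
vertex 3.927 -3.03 4.266
vertex 3.09 -4.31 4.255
vertex 3.326 -2.621 2.381
endloop
endfacet
facet normal 0.297 -0.203 0.933
outer loop
vertex 3.927 -3.03 4.266
vertex 2.831 -2.318 4.77
vertex 3.09 -4.31 4.255
endloop
endfacet
facet normal -0.783 0.508 0.360
outer loop
vertex 1.994 -3.599 4.759
vertex 2.831 -2.318 4.77
vertex 1.393 -3.19 2.874
endloop
endfacet
facet normal -0.298 0.203 -0.933
outer loop
vertex 2.23 -1.91 2.885
vertex 3.326 -2.621 2.381
vertex 1.393 -3.19 2.874
endloop
endfacet
facet normal -0.782 0.509 0.360
outer loop
vertex 1.393 -3.19 2.874
vertex 2.831 -2.318 4.77
vertex 2.23 -1.91 2.885
endloop
endfacet
facet normal 0.547 0.837 0.007
outer loop
vertex 2.23 -1.91 2.885
vertex 3.927 -3.03 4.266
vertex 3.326 -2.621 2.381
endloop
endfacet
facet normal 0.547 0.837 0.007
outer loop
vertex 2.831 -2.318 4.77
vertex 3.927 -3.03 4.266
vertex 2.23 -1.91 2.885
endloop
endfacet
facet normal -0.544 0.801 0.251
outer loop
vertex -0.019 1.119 -0.598
vertex -0.607 0.775 -0.776
vertex -0.362 0.735 -0.116
endloop
endfacet
facet normal 0.050 0.763 0.644
outer loop
vertex -0.019 1.119 -0.598
vertex -0.362 0.735 -0.116
vertex 0.342 0.715 -0.147
endloop
endfacet
facet normal 0.610 0.767 0.199
outer loop
vertex -0.019 1.119 -0.598
vertex 0.342 0.715 -0.147
vertex 0.531 0.741 -0.825
endloop
endfacet
facet normal 0.361 0.807 -0.468
outer loop
vertex -0.019 1.119 -0.598
vertex 0.531 0.741 -0.825
vertex -0.056 0.779 -1.213
endloop
endfacet
facet normal -0.352 0.828 -0.437
outer loop
vertex -0.019 1.119 -0.598
vertex -0.056 0.779 -1.213
vertex -0.607 0.775 -0.776
endloop
endfacet
facet normal 0.047 0.137 0.989
outer loop
vertex 0.342 0.715 -0.147
vertex -0.362 0.735 -0.116
vertex -0.024 0.121 -0.047
endloop
endfacet
facet normal -0.914 0.201 0.352
outer loop
vertex -0.362 0.735 -0.116
vertex -0.607 0.775 -0.776
vertex -0.611 0.159 -0.435
endloop
endfacet
facet normal -0.604 0.244 -0.759
outer loop
vertex -0.607 0.775 -0.776
vertex -0.056 0.779 -1.213
vertex -0.422 0.185 -1.113
endloop
endfacet
facet normal 0.548 0.211 -0.809
outer loop
vertex -0.056 0.779 -1.213
vertex 0.531 0.741 -0.825
vertex 0.282 0.165 -1.144
endloop
endfacet
facet normal 0.952 0.144 0.271
outer loop
vertex 0.531 0.741 -0.825
vertex 0.342 0.715 -0.147
vertex 0.527 0.125 -0.484
endloop
endfacet
facet normal -0.361 -0.807 0.468
outer loop
vertex -0.061 -0.219 -0.662
vertex -0.024 0.121 -0.047
vertex -0.611 0.159 -0.435
endloop
endfacet
facet normal -0.610 -0.767 -0.199
outer loop
vertex -0.061 -0.219 -0.662
vertex -0.611 0.159 -0.435
vertex -0.422 0.185 -1.113
endloop
endfacet
facet normal -0.050 -0.763 -0.644
outer loop
vertex -0.061 -0.219 -0.662
vertex -0.422 0.185 -1.113
vertex 0.282 0.165 -1.144
endloop
endfacet
facet normal 0.544 -0.801 -0.251
outer loop
vertex -0.061 -0.219 -0.662
vertex 0.282 0.165 -1.144
vertex 0.527 0.125 -0.484
endloop
endfacet
facet normal 0.352 -0.828 0.437
outer loop
vertex -0.061 -0.219 -0.662
vertex 0.527 0.125 -0.484
vertex -0.024 0.121 -0.047
endloop
endfacet
facet normal -0.548 -0.211 0.809
outer loop
vertex -0.611 0.159 -0.435
vertex -0.024 0.121 -0.047
vertex -0.362 0.735 -0.116
endloop
endfacet
facet normal -0.952 -0.144 -0.271
outer loop
vertex -0.422 0.185 -1.113
vertex -0.611 0.159 -0.435
vertex -0.607 0.775 -0.776
endloop
endfacet
facet normal -0.047 -0.137 -0.989
outer loop
vertex 0.282 0.165 -1.144
vertex -0.422 0.185 -1.113
vertex -0.056 0.779 -1.213
endloop
endfacet
facet normal 0.914 -0.201 -0.352
outer loop
vertex 0.527 0.125 -0.484
vertex 0.282 0.165 -1.144
vertex 0.531 0.741 -0.825
endloop
endfacet
facet normal 0.604 -0.244 0.759
outer loop
vertex -0.024 0.121 -0.047
vertex 0.527 0.125 -0.484
vertex 0.342 0.715 -0.147
endloop
endfacet

endsolid


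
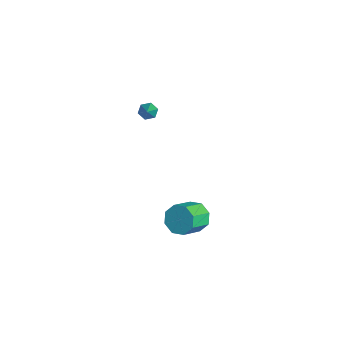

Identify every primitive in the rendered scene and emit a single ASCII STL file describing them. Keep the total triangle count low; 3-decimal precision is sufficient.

solid 
facet normal -0.443 0.747 -0.496
outer loop
vertex 4.347 1.932 -4.824
vertex 3.618 1.924 -4.184
vertex 4.469 2.386 -4.249
endloop
endfacet
facet normal 0.881 0.261 -0.393
outer loop
vertex 4.347 1.932 -4.824
vertex 4.469 2.386 -4.249
vertex 5.051 0.744 -4.036
endloop
endfacet
facet normal 0.881 0.261 -0.393
outer loop
vertex 5.051 0.744 -4.036
vertex 4.469 2.386 -4.249
vertex 5.173 1.198 -3.461
endloop
endfacet
facet normal 0.443 -0.747 0.496
outer loop
vertex 5.051 0.744 -4.036
vertex 5.173 1.198 -3.461
vertex 4.322 0.736 -3.396
endloop
endfacet
facet normal -0.443 0.747 -0.496
outer loop
vertex 4.469 2.386 -4.249
vertex 3.618 1.924 -4.184
vertex 4.092 2.569 -3.636
endloop
endfacet
facet normal 0.739 0.617 0.270
outer loop
vertex 4.469 2.386 -4.249
vertex 4.092 2.569 -3.636
vertex 5.173 1.198 -3.461
endloop
endfacet
facet normal 0.739 0.617 0.270
outer loop
vertex 5.173 1.198 -3.461
vertex 4.092 2.569 -3.636
vertex 4.796 1.381 -2.848
endloop
endfacet
facet normal 0.443 -0.747 0.496
outer loop
vertex 5.173 1.198 -3.461
vertex 4.796 1.381 -2.848
vertex 4.322 0.736 -3.396
endloop
endfacet
facet normal -0.443 0.747 -0.496
outer loop
vertex 4.092 2.569 -3.636
vertex 3.618 1.924 -4.184
vertex 3.437 2.374 -3.344
endloop
endfacet
facet normal 0.164 0.611 0.775
outer loop
vertex 4.092 2.569 -3.636
vertex 3.437 2.374 -3.344
vertex 4.796 1.381 -2.848
endloop
endfacet
facet normal 0.164 0.611 0.775
outer loop
vertex 4.796 1.381 -2.848
vertex 3.437 2.374 -3.344
vertex 4.142 1.186 -2.556
endloop
endfacet
facet normal 0.444 -0.747 0.495
outer loop
vertex 4.796 1.381 -2.848
vertex 4.142 1.186 -2.556
vertex 4.322 0.736 -3.396
endloop
endfacet
facet normal -0.443 0.747 -0.496
outer loop
vertex 3.437 2.374 -3.344
vertex 3.618 1.924 -4.184
vertex 2.889 1.916 -3.544
endloop
endfacet
facet normal -0.507 0.247 0.826
outer loop
vertex 3.437 2.374 -3.344
vertex 2.889 1.916 -3.544
vertex 4.142 1.186 -2.556
endloop
endfacet
facet normal -0.507 0.247 0.826
outer loop
vertex 4.142 1.186 -2.556
vertex 2.889 1.916 -3.544
vertex 3.593 0.728 -2.756
endloop
endfacet
facet normal 0.443 -0.747 0.495
outer loop
vertex 4.142 1.186 -2.556
vertex 3.593 0.728 -2.756
vertex 4.322 0.736 -3.396
endloop
endfacet
facet normal -0.443 0.747 -0.496
outer loop
vertex 2.889 1.916 -3.544
vertex 3.618 1.924 -4.184
vertex 2.767 1.462 -4.119
endloop
endfacet
facet normal -0.881 -0.261 0.393
outer loop
vertex 2.889 1.916 -3.544
vertex 2.767 1.462 -4.119
vertex 3.593 0.728 -2.756
endloop
endfacet
facet normal -0.881 -0.261 0.393
outer loop
vertex 3.593 0.728 -2.756
vertex 2.767 1.462 -4.119
vertex 3.471 0.274 -3.331
endloop
endfacet
facet normal 0.443 -0.747 0.496
outer loop
vertex 3.593 0.728 -2.756
vertex 3.471 0.274 -3.331
vertex 4.322 0.736 -3.396
endloop
endfacet
facet normal -0.443 0.747 -0.496
outer loop
vertex 2.767 1.462 -4.119
vertex 3.618 1.924 -4.184
vertex 3.144 1.279 -4.732
endloop
endfacet
facet normal -0.739 -0.617 -0.270
outer loop
vertex 2.767 1.462 -4.119
vertex 3.144 1.279 -4.732
vertex 3.471 0.274 -3.331
endloop
endfacet
facet normal -0.739 -0.617 -0.270
outer loop
vertex 3.471 0.274 -3.331
vertex 3.144 1.279 -4.732
vertex 3.848 0.091 -3.944
endloop
endfacet
facet normal 0.443 -0.747 0.496
outer loop
vertex 3.471 0.274 -3.331
vertex 3.848 0.091 -3.944
vertex 4.322 0.736 -3.396
endloop
endfacet
facet normal -0.444 0.747 -0.495
outer loop
vertex 3.144 1.279 -4.732
vertex 3.618 1.924 -4.184
vertex 3.798 1.474 -5.024
endloop
endfacet
facet normal -0.164 -0.611 -0.775
outer loop
vertex 3.144 1.279 -4.732
vertex 3.798 1.474 -5.024
vertex 3.848 0.091 -3.944
endloop
endfacet
facet normal -0.163 -0.611 -0.775
outer loop
vertex 3.848 0.091 -3.944
vertex 3.798 1.474 -5.024
vertex 4.503 0.286 -4.236
endloop
endfacet
facet normal 0.443 -0.747 0.496
outer loop
vertex 3.848 0.091 -3.944
vertex 4.503 0.286 -4.236
vertex 4.322 0.736 -3.396
endloop
endfacet
facet normal -0.443 0.747 -0.495
outer loop
vertex 3.798 1.474 -5.024
vertex 3.618 1.924 -4.184
vertex 4.347 1.932 -4.824
endloop
endfacet
facet normal 0.507 -0.247 -0.826
outer loop
vertex 3.798 1.474 -5.024
vertex 4.347 1.932 -4.824
vertex 4.503 0.286 -4.236
endloop
endfacet
facet normal 0.508 -0.247 -0.826
outer loop
vertex 4.503 0.286 -4.236
vertex 4.347 1.932 -4.824
vertex 5.051 0.744 -4.036
endloop
endfacet
facet normal 0.443 -0.747 0.496
outer loop
vertex 4.503 0.286 -4.236
vertex 5.051 0.744 -4.036
vertex 4.322 0.736 -3.396
endloop
endfacet
facet normal -0.709 0.266 -0.653
outer loop
vertex 0.651 0.718 2.302
vertex 0.268 0.448 2.608
vertex 0.377 0.987 2.709
endloop
endfacet
facet normal 0.654 0.754 -0.058
outer loop
vertex 0.651 0.718 2.302
vertex 0.377 0.987 2.709
vertex 1.752 -0.108 3.972
endloop
endfacet
facet normal -0.711 0.266 -0.651
outer loop
vertex 0.377 0.987 2.709
vertex 0.268 0.448 2.608
vertex -0.005 0.717 3.016
endloop
endfacet
facet normal -0.004 0.753 0.658
outer loop
vertex 0.377 0.987 2.709
vertex -0.005 0.717 3.016
vertex 1.752 -0.108 3.972
endloop
endfacet
facet normal -0.711 0.267 -0.651
outer loop
vertex -0.005 0.717 3.016
vertex 0.268 0.448 2.608
vertex -0.115 0.177 2.915
endloop
endfacet
facet normal -0.499 -0.060 0.865
outer loop
vertex -0.005 0.717 3.016
vertex -0.115 0.177 2.915
vertex 1.752 -0.108 3.972
endloop
endfacet
facet normal -0.710 0.265 -0.652
outer loop
vertex -0.115 0.177 2.915
vertex 0.268 0.448 2.608
vertex 0.159 -0.092 2.507
endloop
endfacet
facet normal -0.333 -0.874 0.353
outer loop
vertex -0.115 0.177 2.915
vertex 0.159 -0.092 2.507
vertex 1.752 -0.108 3.972
endloop
endfacet
facet normal -0.709 0.265 -0.653
outer loop
vertex 0.159 -0.092 2.507
vertex 0.268 0.448 2.608
vertex 0.542 0.178 2.201
endloop
endfacet
facet normal 0.325 -0.873 -0.363
outer loop
vertex 0.159 -0.092 2.507
vertex 0.542 0.178 2.201
vertex 1.752 -0.108 3.972
endloop
endfacet
facet normal -0.709 0.265 -0.653
outer loop
vertex 0.542 0.178 2.201
vertex 0.268 0.448 2.608
vertex 0.651 0.718 2.302
endloop
endfacet
facet normal 0.820 -0.059 -0.570
outer loop
vertex 0.542 0.178 2.201
vertex 0.651 0.718 2.302
vertex 1.752 -0.108 3.972
endloop
endfacet

endsolid


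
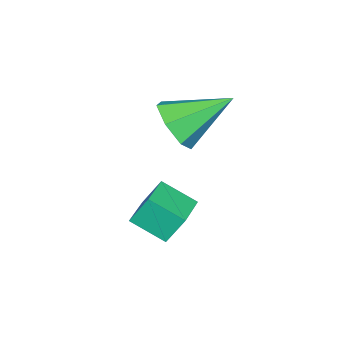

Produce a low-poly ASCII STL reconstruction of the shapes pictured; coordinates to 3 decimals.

solid 
facet normal 0.513 -0.690 -0.510
outer loop
vertex 1.656 -0.887 -0.234
vertex 1.078 -1.375 -0.155
vertex 1.201 -0.872 -0.712
endloop
endfacet
facet normal 0.260 0.941 -0.218
outer loop
vertex 1.656 -0.887 -0.234
vertex 1.201 -0.872 -0.712
vertex 0.282 -0.305 0.635
endloop
endfacet
facet normal 0.513 -0.690 -0.510
outer loop
vertex 1.201 -0.872 -0.712
vertex 1.078 -1.375 -0.155
vertex 0.654 -1.236 -0.77
endloop
endfacet
facet normal -0.409 0.707 -0.577
outer loop
vertex 1.201 -0.872 -0.712
vertex 0.654 -1.236 -0.77
vertex 0.282 -0.305 0.635
endloop
endfacet
facet normal 0.514 -0.689 -0.510
outer loop
vertex 0.654 -1.236 -0.77
vertex 1.078 -1.375 -0.155
vertex 0.427 -1.705 -0.365
endloop
endfacet
facet normal -0.926 0.150 -0.345
outer loop
vertex 0.654 -1.236 -0.77
vertex 0.427 -1.705 -0.365
vertex 0.282 -0.305 0.635
endloop
endfacet
facet normal 0.514 -0.690 -0.510
outer loop
vertex 0.427 -1.705 -0.365
vertex 1.078 -1.375 -0.155
vertex 0.69 -1.925 0.198
endloop
endfacet
facet normal -0.902 -0.308 0.301
outer loop
vertex 0.427 -1.705 -0.365
vertex 0.69 -1.925 0.198
vertex 0.282 -0.305 0.635
endloop
endfacet
facet normal 0.515 -0.690 -0.509
outer loop
vertex 0.69 -1.925 0.198
vertex 1.078 -1.375 -0.155
vertex 1.245 -1.731 0.496
endloop
endfacet
facet normal -0.356 -0.326 0.876
outer loop
vertex 0.69 -1.925 0.198
vertex 1.245 -1.731 0.496
vertex 0.282 -0.305 0.635
endloop
endfacet
facet normal 0.514 -0.690 -0.509
outer loop
vertex 1.245 -1.731 0.496
vertex 1.078 -1.375 -0.155
vertex 1.675 -1.269 0.304
endloop
endfacet
facet normal 0.302 0.112 0.947
outer loop
vertex 1.245 -1.731 0.496
vertex 1.675 -1.269 0.304
vertex 0.282 -0.305 0.635
endloop
endfacet
facet normal 0.514 -0.691 -0.509
outer loop
vertex 1.675 -1.269 0.304
vertex 1.078 -1.375 -0.155
vertex 1.656 -0.887 -0.234
endloop
endfacet
facet normal 0.577 0.676 0.459
outer loop
vertex 1.675 -1.269 0.304
vertex 1.656 -0.887 -0.234
vertex 0.282 -0.305 0.635
endloop
endfacet
facet normal -0.966 -0.213 -0.145
outer loop
vertex 1.468 -1.49 -1.884
vertex 1.346 -0.617 -2.357
vertex 1.668 -1.877 -2.648
endloop
endfacet
facet normal 0.122 -0.872 0.474
outer loop
vertex 2.634 -1.663 -2.503
vertex 1.468 -1.49 -1.884
vertex 1.668 -1.877 -2.648
endloop
endfacet
facet normal -0.966 -0.214 -0.145
outer loop
vertex 1.668 -1.877 -2.648
vertex 1.346 -0.617 -2.357
vertex 1.546 -1.004 -3.122
endloop
endfacet
facet normal 0.228 -0.440 -0.869
outer loop
vertex 1.546 -1.004 -3.122
vertex 2.634 -1.663 -2.503
vertex 1.668 -1.877 -2.648
endloop
endfacet
facet normal -0.228 0.439 0.869
outer loop
vertex 1.468 -1.49 -1.884
vertex 2.312 -0.403 -2.212
vertex 1.346 -0.617 -2.357
endloop
endfacet
facet normal 0.122 -0.872 0.473
outer loop
vertex 2.434 -1.276 -1.738
vertex 1.468 -1.49 -1.884
vertex 2.634 -1.663 -2.503
endloop
endfacet
facet normal -0.229 0.440 0.869
outer loop
vertex 2.434 -1.276 -1.738
vertex 2.312 -0.403 -2.212
vertex 1.468 -1.49 -1.884
endloop
endfacet
facet normal -0.122 0.872 -0.473
outer loop
vertex 1.346 -0.617 -2.357
vertex 2.312 -0.403 -2.212
vertex 1.546 -1.004 -3.122
endloop
endfacet
facet normal 0.229 -0.439 -0.869
outer loop
vertex 2.512 -0.79 -2.976
vertex 2.634 -1.663 -2.503
vertex 1.546 -1.004 -3.122
endloop
endfacet
facet normal -0.122 0.872 -0.474
outer loop
vertex 1.546 -1.004 -3.122
vertex 2.312 -0.403 -2.212
vertex 2.512 -0.79 -2.976
endloop
endfacet
facet normal 0.966 0.213 0.145
outer loop
vertex 2.512 -0.79 -2.976
vertex 2.434 -1.276 -1.738
vertex 2.634 -1.663 -2.503
endloop
endfacet
facet normal 0.966 0.214 0.145
outer loop
vertex 2.312 -0.403 -2.212
vertex 2.434 -1.276 -1.738
vertex 2.512 -0.79 -2.976
endloop
endfacet

endsolid


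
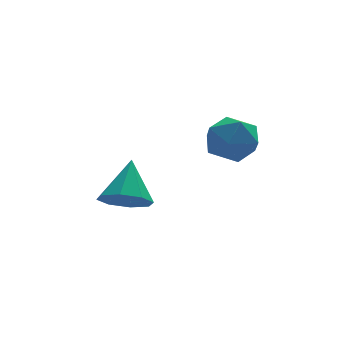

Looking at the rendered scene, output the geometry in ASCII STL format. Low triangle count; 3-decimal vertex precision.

solid 
facet normal -0.073 0.985 0.154
outer loop
vertex 0.118 -1.158 2.467
vertex -0.95 -1.26 2.613
vertex -0.278 -1.342 3.458
endloop
endfacet
facet normal 0.563 0.742 0.363
outer loop
vertex 0.118 -1.158 2.467
vertex -0.278 -1.342 3.458
vertex 0.615 -1.858 3.127
endloop
endfacet
facet normal 0.878 0.435 -0.199
outer loop
vertex 0.118 -1.158 2.467
vertex 0.615 -1.858 3.127
vertex 0.494 -2.095 2.077
endloop
endfacet
facet normal 0.435 0.489 -0.756
outer loop
vertex 0.118 -1.158 2.467
vertex 0.494 -2.095 2.077
vertex -0.473 -1.726 1.759
endloop
endfacet
facet normal -0.153 0.829 -0.538
outer loop
vertex 0.118 -1.158 2.467
vertex -0.473 -1.726 1.759
vertex -0.95 -1.26 2.613
endloop
endfacet
facet normal 0.456 0.239 0.858
outer loop
vertex 0.615 -1.858 3.127
vertex -0.278 -1.342 3.458
vertex -0.147 -2.394 3.681
endloop
endfacet
facet normal -0.575 0.632 0.519
outer loop
vertex -0.278 -1.342 3.458
vertex -0.95 -1.26 2.613
vertex -1.114 -2.025 3.363
endloop
endfacet
facet normal -0.704 0.380 -0.600
outer loop
vertex -0.95 -1.26 2.613
vertex -0.473 -1.726 1.759
vertex -1.235 -2.262 2.313
endloop
endfacet
facet normal 0.248 -0.171 -0.953
outer loop
vertex -0.473 -1.726 1.759
vertex 0.494 -2.095 2.077
vertex -0.342 -2.778 1.982
endloop
endfacet
facet normal 0.965 -0.259 -0.053
outer loop
vertex 0.494 -2.095 2.077
vertex 0.615 -1.858 3.127
vertex 0.33 -2.86 2.827
endloop
endfacet
facet normal -0.435 -0.489 0.756
outer loop
vertex -0.738 -2.962 2.973
vertex -0.147 -2.394 3.681
vertex -1.114 -2.025 3.363
endloop
endfacet
facet normal -0.878 -0.435 0.199
outer loop
vertex -0.738 -2.962 2.973
vertex -1.114 -2.025 3.363
vertex -1.235 -2.262 2.313
endloop
endfacet
facet normal -0.563 -0.742 -0.363
outer loop
vertex -0.738 -2.962 2.973
vertex -1.235 -2.262 2.313
vertex -0.342 -2.778 1.982
endloop
endfacet
facet normal 0.073 -0.985 -0.154
outer loop
vertex -0.738 -2.962 2.973
vertex -0.342 -2.778 1.982
vertex 0.33 -2.86 2.827
endloop
endfacet
facet normal 0.153 -0.829 0.538
outer loop
vertex -0.738 -2.962 2.973
vertex 0.33 -2.86 2.827
vertex -0.147 -2.394 3.681
endloop
endfacet
facet normal -0.248 0.171 0.953
outer loop
vertex -1.114 -2.025 3.363
vertex -0.147 -2.394 3.681
vertex -0.278 -1.342 3.458
endloop
endfacet
facet normal -0.965 0.259 0.053
outer loop
vertex -1.235 -2.262 2.313
vertex -1.114 -2.025 3.363
vertex -0.95 -1.26 2.613
endloop
endfacet
facet normal -0.456 -0.239 -0.858
outer loop
vertex -0.342 -2.778 1.982
vertex -1.235 -2.262 2.313
vertex -0.473 -1.726 1.759
endloop
endfacet
facet normal 0.575 -0.632 -0.519
outer loop
vertex 0.33 -2.86 2.827
vertex -0.342 -2.778 1.982
vertex 0.494 -2.095 2.077
endloop
endfacet
facet normal 0.704 -0.380 0.600
outer loop
vertex -0.147 -2.394 3.681
vertex 0.33 -2.86 2.827
vertex 0.615 -1.858 3.127
endloop
endfacet
facet normal -0.306 -0.623 -0.720
outer loop
vertex -2.327 1.141 -1.891
vertex -3.237 1.022 -1.402
vertex -2.869 1.675 -2.123
endloop
endfacet
facet normal 0.732 0.636 -0.246
outer loop
vertex -2.327 1.141 -1.891
vertex -2.869 1.675 -2.123
vertex -2.643 2.238 0.002
endloop
endfacet
facet normal -0.305 -0.623 -0.720
outer loop
vertex -2.869 1.675 -2.123
vertex -3.237 1.022 -1.402
vertex -3.628 1.827 -1.933
endloop
endfacet
facet normal 0.125 0.956 -0.266
outer loop
vertex -2.869 1.675 -2.123
vertex -3.628 1.827 -1.933
vertex -2.643 2.238 0.002
endloop
endfacet
facet normal -0.305 -0.623 -0.720
outer loop
vertex -3.628 1.827 -1.933
vertex -3.237 1.022 -1.402
vertex -4.157 1.507 -1.432
endloop
endfacet
facet normal -0.477 0.877 0.057
outer loop
vertex -3.628 1.827 -1.933
vertex -4.157 1.507 -1.432
vertex -2.643 2.238 0.002
endloop
endfacet
facet normal -0.305 -0.623 -0.720
outer loop
vertex -4.157 1.507 -1.432
vertex -3.237 1.022 -1.402
vertex -4.148 0.903 -0.913
endloop
endfacet
facet normal -0.719 0.446 0.532
outer loop
vertex -4.157 1.507 -1.432
vertex -4.148 0.903 -0.913
vertex -2.643 2.238 0.002
endloop
endfacet
facet normal -0.305 -0.623 -0.720
outer loop
vertex -4.148 0.903 -0.913
vertex -3.237 1.022 -1.402
vertex -3.605 0.369 -0.681
endloop
endfacet
facet normal -0.461 -0.085 0.883
outer loop
vertex -4.148 0.903 -0.913
vertex -3.605 0.369 -0.681
vertex -2.643 2.238 0.002
endloop
endfacet
facet normal -0.305 -0.623 -0.720
outer loop
vertex -3.605 0.369 -0.681
vertex -3.237 1.022 -1.402
vertex -2.847 0.218 -0.871
endloop
endfacet
facet normal 0.146 -0.405 0.903
outer loop
vertex -3.605 0.369 -0.681
vertex -2.847 0.218 -0.871
vertex -2.643 2.238 0.002
endloop
endfacet
facet normal -0.305 -0.623 -0.720
outer loop
vertex -2.847 0.218 -0.871
vertex -3.237 1.022 -1.402
vertex -2.318 0.538 -1.372
endloop
endfacet
facet normal 0.747 -0.326 0.580
outer loop
vertex -2.847 0.218 -0.871
vertex -2.318 0.538 -1.372
vertex -2.643 2.238 0.002
endloop
endfacet
facet normal -0.305 -0.624 -0.720
outer loop
vertex -2.318 0.538 -1.372
vertex -3.237 1.022 -1.402
vertex -2.327 1.141 -1.891
endloop
endfacet
facet normal 0.989 0.105 0.104
outer loop
vertex -2.318 0.538 -1.372
vertex -2.327 1.141 -1.891
vertex -2.643 2.238 0.002
endloop
endfacet

endsolid
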